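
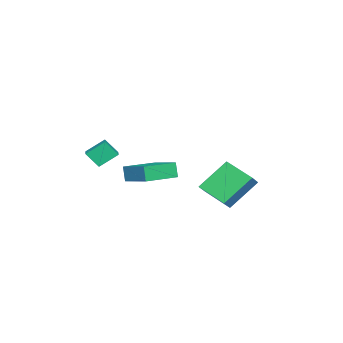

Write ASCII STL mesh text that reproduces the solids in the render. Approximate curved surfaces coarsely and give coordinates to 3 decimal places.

solid 
facet normal -0.815 0.572 -0.091
outer loop
vertex -1.735 -1.311 -1.848
vertex -0.825 0.071 -1.309
vertex -1.511 -1.127 -2.7
endloop
endfacet
facet normal -0.523 -0.794 -0.309
outer loop
vertex 0.005 -2.191 -2.531
vertex -1.735 -1.311 -1.848
vertex -1.511 -1.127 -2.7
endloop
endfacet
facet normal -0.815 0.572 -0.091
outer loop
vertex -1.511 -1.127 -2.7
vertex -0.825 0.071 -1.309
vertex -0.601 0.255 -2.161
endloop
endfacet
facet normal 0.249 0.205 -0.946
outer loop
vertex -0.601 0.255 -2.161
vertex 0.005 -2.191 -2.531
vertex -1.511 -1.127 -2.7
endloop
endfacet
facet normal -0.249 -0.205 0.946
outer loop
vertex -1.735 -1.311 -1.848
vertex 0.691 -0.993 -1.14
vertex -0.825 0.071 -1.309
endloop
endfacet
facet normal -0.523 -0.794 -0.309
outer loop
vertex -0.219 -2.375 -1.679
vertex -1.735 -1.311 -1.848
vertex 0.005 -2.191 -2.531
endloop
endfacet
facet normal -0.249 -0.205 0.946
outer loop
vertex -0.219 -2.375 -1.679
vertex 0.691 -0.993 -1.14
vertex -1.735 -1.311 -1.848
endloop
endfacet
facet normal 0.523 0.794 0.309
outer loop
vertex -0.825 0.071 -1.309
vertex 0.691 -0.993 -1.14
vertex -0.601 0.255 -2.161
endloop
endfacet
facet normal 0.249 0.205 -0.946
outer loop
vertex 0.915 -0.809 -1.992
vertex 0.005 -2.191 -2.531
vertex -0.601 0.255 -2.161
endloop
endfacet
facet normal 0.523 0.794 0.309
outer loop
vertex -0.601 0.255 -2.161
vertex 0.691 -0.993 -1.14
vertex 0.915 -0.809 -1.992
endloop
endfacet
facet normal 0.815 -0.572 0.091
outer loop
vertex 0.915 -0.809 -1.992
vertex -0.219 -2.375 -1.679
vertex 0.005 -2.191 -2.531
endloop
endfacet
facet normal 0.815 -0.572 0.091
outer loop
vertex 0.691 -0.993 -1.14
vertex -0.219 -2.375 -1.679
vertex 0.915 -0.809 -1.992
endloop
endfacet
facet normal -0.769 0.098 -0.632
outer loop
vertex -0.321 3.04 -0.958
vertex 0.355 4.493 -1.555
vertex 0.679 2.009 -2.336
endloop
endfacet
facet normal -0.395 -0.850 0.349
outer loop
vertex 1.325 1.927 -1.805
vertex -0.321 3.04 -0.958
vertex 0.679 2.009 -2.336
endloop
endfacet
facet normal -0.769 0.098 -0.632
outer loop
vertex 0.679 2.009 -2.336
vertex 0.355 4.493 -1.555
vertex 1.355 3.462 -2.932
endloop
endfacet
facet normal 0.503 -0.518 -0.692
outer loop
vertex 1.355 3.462 -2.932
vertex 1.325 1.927 -1.805
vertex 0.679 2.009 -2.336
endloop
endfacet
facet normal -0.503 0.518 0.692
outer loop
vertex -0.321 3.04 -0.958
vertex 1.001 4.411 -1.024
vertex 0.355 4.493 -1.555
endloop
endfacet
facet normal -0.395 -0.850 0.350
outer loop
vertex 0.325 2.958 -0.428
vertex -0.321 3.04 -0.958
vertex 1.325 1.927 -1.805
endloop
endfacet
facet normal -0.502 0.518 0.692
outer loop
vertex 0.325 2.958 -0.428
vertex 1.001 4.411 -1.024
vertex -0.321 3.04 -0.958
endloop
endfacet
facet normal 0.395 0.850 -0.349
outer loop
vertex 0.355 4.493 -1.555
vertex 1.001 4.411 -1.024
vertex 1.355 3.462 -2.932
endloop
endfacet
facet normal 0.502 -0.518 -0.692
outer loop
vertex 2.001 3.38 -2.402
vertex 1.325 1.927 -1.805
vertex 1.355 3.462 -2.932
endloop
endfacet
facet normal 0.395 0.850 -0.349
outer loop
vertex 1.355 3.462 -2.932
vertex 1.001 4.411 -1.024
vertex 2.001 3.38 -2.402
endloop
endfacet
facet normal 0.769 -0.098 0.632
outer loop
vertex 2.001 3.38 -2.402
vertex 0.325 2.958 -0.428
vertex 1.325 1.927 -1.805
endloop
endfacet
facet normal 0.769 -0.099 0.632
outer loop
vertex 1.001 4.411 -1.024
vertex 0.325 2.958 -0.428
vertex 2.001 3.38 -2.402
endloop
endfacet
facet normal -0.906 -0.368 -0.208
outer loop
vertex 1.666 -2.549 0.777
vertex 1.588 -1.925 0.013
vertex 2.143 -3.335 0.087
endloop
endfacet
facet normal 0.079 -0.630 0.773
outer loop
vertex 2.932 -3.015 0.267
vertex 1.666 -2.549 0.777
vertex 2.143 -3.335 0.087
endloop
endfacet
facet normal -0.906 -0.368 -0.208
outer loop
vertex 2.143 -3.335 0.087
vertex 1.588 -1.925 0.013
vertex 2.065 -2.711 -0.678
endloop
endfacet
facet normal 0.414 -0.684 -0.600
outer loop
vertex 2.065 -2.711 -0.678
vertex 2.932 -3.015 0.267
vertex 2.143 -3.335 0.087
endloop
endfacet
facet normal -0.414 0.684 0.601
outer loop
vertex 1.666 -2.549 0.777
vertex 2.377 -1.605 0.193
vertex 1.588 -1.925 0.013
endloop
endfacet
facet normal 0.079 -0.631 0.772
outer loop
vertex 2.455 -2.229 0.958
vertex 1.666 -2.549 0.777
vertex 2.932 -3.015 0.267
endloop
endfacet
facet normal -0.415 0.684 0.600
outer loop
vertex 2.455 -2.229 0.958
vertex 2.377 -1.605 0.193
vertex 1.666 -2.549 0.777
endloop
endfacet
facet normal -0.080 0.630 -0.772
outer loop
vertex 1.588 -1.925 0.013
vertex 2.377 -1.605 0.193
vertex 2.065 -2.711 -0.678
endloop
endfacet
facet normal 0.415 -0.683 -0.601
outer loop
vertex 2.854 -2.391 -0.497
vertex 2.932 -3.015 0.267
vertex 2.065 -2.711 -0.678
endloop
endfacet
facet normal -0.078 0.630 -0.772
outer loop
vertex 2.065 -2.711 -0.678
vertex 2.377 -1.605 0.193
vertex 2.854 -2.391 -0.497
endloop
endfacet
facet normal 0.907 0.368 0.208
outer loop
vertex 2.854 -2.391 -0.497
vertex 2.455 -2.229 0.958
vertex 2.932 -3.015 0.267
endloop
endfacet
facet normal 0.906 0.368 0.208
outer loop
vertex 2.377 -1.605 0.193
vertex 2.455 -2.229 0.958
vertex 2.854 -2.391 -0.497
endloop
endfacet

endsolid


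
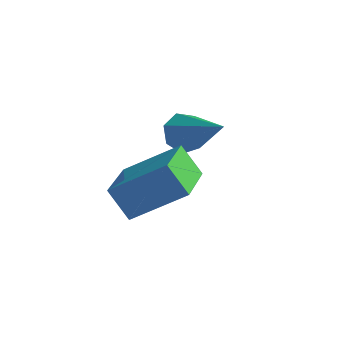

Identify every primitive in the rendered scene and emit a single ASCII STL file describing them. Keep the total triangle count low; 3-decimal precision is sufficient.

solid 
facet normal -0.624 -0.046 0.780
outer loop
vertex 1.814 -3.18 2.658
vertex 1.029 -1.641 2.121
vertex 0.637 -4.128 1.662
endloop
endfacet
facet normal 0.434 -0.851 0.297
outer loop
vertex 1.311 -4.079 0.819
vertex 1.814 -3.18 2.658
vertex 0.637 -4.128 1.662
endloop
endfacet
facet normal -0.624 -0.046 0.780
outer loop
vertex 0.637 -4.128 1.662
vertex 1.029 -1.641 2.121
vertex -0.148 -2.589 1.124
endloop
endfacet
facet normal -0.650 -0.524 -0.550
outer loop
vertex -0.148 -2.589 1.124
vertex 1.311 -4.079 0.819
vertex 0.637 -4.128 1.662
endloop
endfacet
facet normal 0.650 0.524 0.550
outer loop
vertex 1.814 -3.18 2.658
vertex 1.703 -1.592 1.278
vertex 1.029 -1.641 2.121
endloop
endfacet
facet normal 0.433 -0.851 0.297
outer loop
vertex 2.488 -3.131 1.816
vertex 1.814 -3.18 2.658
vertex 1.311 -4.079 0.819
endloop
endfacet
facet normal 0.650 0.524 0.551
outer loop
vertex 2.488 -3.131 1.816
vertex 1.703 -1.592 1.278
vertex 1.814 -3.18 2.658
endloop
endfacet
facet normal -0.434 0.851 -0.297
outer loop
vertex 1.029 -1.641 2.121
vertex 1.703 -1.592 1.278
vertex -0.148 -2.589 1.124
endloop
endfacet
facet normal -0.650 -0.524 -0.551
outer loop
vertex 0.526 -2.54 0.282
vertex 1.311 -4.079 0.819
vertex -0.148 -2.589 1.124
endloop
endfacet
facet normal -0.433 0.851 -0.297
outer loop
vertex -0.148 -2.589 1.124
vertex 1.703 -1.592 1.278
vertex 0.526 -2.54 0.282
endloop
endfacet
facet normal 0.624 0.046 -0.780
outer loop
vertex 0.526 -2.54 0.282
vertex 2.488 -3.131 1.816
vertex 1.311 -4.079 0.819
endloop
endfacet
facet normal 0.624 0.045 -0.780
outer loop
vertex 1.703 -1.592 1.278
vertex 2.488 -3.131 1.816
vertex 0.526 -2.54 0.282
endloop
endfacet
facet normal -0.794 0.128 -0.594
outer loop
vertex 0.393 -0.789 0.944
vertex 0.114 -0.375 1.407
vertex 0.526 -0.216 0.89
endloop
endfacet
facet normal 0.778 -0.236 -0.582
outer loop
vertex 0.393 -0.789 0.944
vertex 0.526 -0.216 0.89
vertex 1.646 -0.625 2.553
endloop
endfacet
facet normal -0.794 0.129 -0.594
outer loop
vertex 0.526 -0.216 0.89
vertex 0.114 -0.375 1.407
vertex 0.349 0.236 1.225
endloop
endfacet
facet normal 0.744 0.561 -0.363
outer loop
vertex 0.526 -0.216 0.89
vertex 0.349 0.236 1.225
vertex 1.646 -0.625 2.553
endloop
endfacet
facet normal -0.794 0.129 -0.594
outer loop
vertex 0.349 0.236 1.225
vertex 0.114 -0.375 1.407
vertex -0.005 0.228 1.697
endloop
endfacet
facet normal 0.331 0.906 0.264
outer loop
vertex 0.349 0.236 1.225
vertex -0.005 0.228 1.697
vertex 1.646 -0.625 2.553
endloop
endfacet
facet normal -0.793 0.129 -0.595
outer loop
vertex -0.005 0.228 1.697
vertex 0.114 -0.375 1.407
vertex -0.27 -0.234 1.95
endloop
endfacet
facet normal -0.150 0.540 0.828
outer loop
vertex -0.005 0.228 1.697
vertex -0.27 -0.234 1.95
vertex 1.646 -0.625 2.553
endloop
endfacet
facet normal -0.793 0.130 -0.595
outer loop
vertex -0.27 -0.234 1.95
vertex 0.114 -0.375 1.407
vertex -0.246 -0.803 1.794
endloop
endfacet
facet normal -0.338 -0.262 0.904
outer loop
vertex -0.27 -0.234 1.95
vertex -0.246 -0.803 1.794
vertex 1.646 -0.625 2.553
endloop
endfacet
facet normal -0.793 0.129 -0.595
outer loop
vertex -0.246 -0.803 1.794
vertex 0.114 -0.375 1.407
vertex 0.049 -1.05 1.347
endloop
endfacet
facet normal -0.090 -0.896 0.435
outer loop
vertex -0.246 -0.803 1.794
vertex 0.049 -1.05 1.347
vertex 1.646 -0.625 2.553
endloop
endfacet
facet normal -0.794 0.129 -0.594
outer loop
vertex 0.049 -1.05 1.347
vertex 0.114 -0.375 1.407
vertex 0.393 -0.789 0.944
endloop
endfacet
facet normal 0.406 -0.885 -0.226
outer loop
vertex 0.049 -1.05 1.347
vertex 0.393 -0.789 0.944
vertex 1.646 -0.625 2.553
endloop
endfacet

endsolid


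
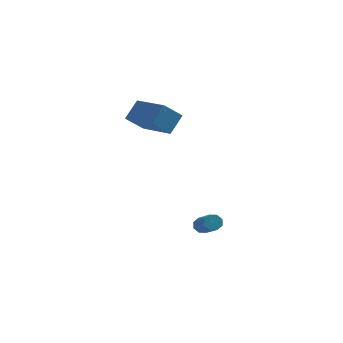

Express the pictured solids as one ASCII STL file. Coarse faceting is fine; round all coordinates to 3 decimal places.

solid 
facet normal -0.475 0.740 -0.476
outer loop
vertex 2.839 -2.772 -3.286
vertex 2.611 -2.644 -2.86
vertex 3.038 -2.515 -3.085
endloop
endfacet
facet normal 0.709 0.002 -0.705
outer loop
vertex 2.839 -2.772 -3.286
vertex 3.038 -2.515 -3.085
vertex 3.656 -4.045 -2.467
endloop
endfacet
facet normal 0.708 0.001 -0.706
outer loop
vertex 3.656 -4.045 -2.467
vertex 3.038 -2.515 -3.085
vertex 3.856 -3.787 -2.266
endloop
endfacet
facet normal 0.476 -0.740 0.476
outer loop
vertex 3.656 -4.045 -2.467
vertex 3.856 -3.787 -2.266
vertex 3.429 -3.916 -2.04
endloop
endfacet
facet normal -0.475 0.740 -0.477
outer loop
vertex 3.038 -2.515 -3.085
vertex 2.611 -2.644 -2.86
vertex 2.988 -2.333 -2.753
endloop
endfacet
facet normal 0.870 0.476 -0.130
outer loop
vertex 3.038 -2.515 -3.085
vertex 2.988 -2.333 -2.753
vertex 3.856 -3.787 -2.266
endloop
endfacet
facet normal 0.870 0.477 -0.127
outer loop
vertex 3.856 -3.787 -2.266
vertex 2.988 -2.333 -2.753
vertex 3.805 -3.605 -1.933
endloop
endfacet
facet normal 0.476 -0.739 0.477
outer loop
vertex 3.856 -3.787 -2.266
vertex 3.805 -3.605 -1.933
vertex 3.429 -3.916 -2.04
endloop
endfacet
facet normal -0.476 0.740 -0.476
outer loop
vertex 2.988 -2.333 -2.753
vertex 2.611 -2.644 -2.86
vertex 2.717 -2.333 -2.482
endloop
endfacet
facet normal 0.523 0.673 0.523
outer loop
vertex 2.988 -2.333 -2.753
vertex 2.717 -2.333 -2.482
vertex 3.805 -3.605 -1.933
endloop
endfacet
facet normal 0.522 0.673 0.524
outer loop
vertex 3.805 -3.605 -1.933
vertex 2.717 -2.333 -2.482
vertex 3.534 -3.605 -1.663
endloop
endfacet
facet normal 0.475 -0.739 0.477
outer loop
vertex 3.805 -3.605 -1.933
vertex 3.534 -3.605 -1.663
vertex 3.429 -3.916 -2.04
endloop
endfacet
facet normal -0.475 0.740 -0.476
outer loop
vertex 2.717 -2.333 -2.482
vertex 2.611 -2.644 -2.86
vertex 2.384 -2.515 -2.433
endloop
endfacet
facet normal -0.132 0.475 0.870
outer loop
vertex 2.717 -2.333 -2.482
vertex 2.384 -2.515 -2.433
vertex 3.534 -3.605 -1.663
endloop
endfacet
facet normal -0.133 0.475 0.870
outer loop
vertex 3.534 -3.605 -1.663
vertex 2.384 -2.515 -2.433
vertex 3.201 -3.788 -1.614
endloop
endfacet
facet normal 0.476 -0.739 0.477
outer loop
vertex 3.534 -3.605 -1.663
vertex 3.201 -3.788 -1.614
vertex 3.429 -3.916 -2.04
endloop
endfacet
facet normal -0.476 0.740 -0.476
outer loop
vertex 2.384 -2.515 -2.433
vertex 2.611 -2.644 -2.86
vertex 2.184 -2.773 -2.634
endloop
endfacet
facet normal -0.708 -0.001 0.706
outer loop
vertex 2.384 -2.515 -2.433
vertex 2.184 -2.773 -2.634
vertex 3.201 -3.788 -1.614
endloop
endfacet
facet normal -0.709 -0.002 0.705
outer loop
vertex 3.201 -3.788 -1.614
vertex 2.184 -2.773 -2.634
vertex 3.002 -4.045 -1.815
endloop
endfacet
facet normal 0.475 -0.740 0.476
outer loop
vertex 3.201 -3.788 -1.614
vertex 3.002 -4.045 -1.815
vertex 3.429 -3.916 -2.04
endloop
endfacet
facet normal -0.476 0.739 -0.477
outer loop
vertex 2.184 -2.773 -2.634
vertex 2.611 -2.644 -2.86
vertex 2.235 -2.955 -2.967
endloop
endfacet
facet normal -0.870 -0.477 0.128
outer loop
vertex 2.184 -2.773 -2.634
vertex 2.235 -2.955 -2.967
vertex 3.002 -4.045 -1.815
endloop
endfacet
facet normal -0.870 -0.475 0.130
outer loop
vertex 3.002 -4.045 -1.815
vertex 2.235 -2.955 -2.967
vertex 3.052 -4.227 -2.147
endloop
endfacet
facet normal 0.475 -0.740 0.477
outer loop
vertex 3.002 -4.045 -1.815
vertex 3.052 -4.227 -2.147
vertex 3.429 -3.916 -2.04
endloop
endfacet
facet normal -0.475 0.739 -0.477
outer loop
vertex 2.235 -2.955 -2.967
vertex 2.611 -2.644 -2.86
vertex 2.506 -2.955 -3.237
endloop
endfacet
facet normal -0.522 -0.673 -0.524
outer loop
vertex 2.235 -2.955 -2.967
vertex 2.506 -2.955 -3.237
vertex 3.052 -4.227 -2.147
endloop
endfacet
facet normal -0.523 -0.673 -0.523
outer loop
vertex 3.052 -4.227 -2.147
vertex 2.506 -2.955 -3.237
vertex 3.323 -4.227 -2.418
endloop
endfacet
facet normal 0.476 -0.740 0.476
outer loop
vertex 3.052 -4.227 -2.147
vertex 3.323 -4.227 -2.418
vertex 3.429 -3.916 -2.04
endloop
endfacet
facet normal -0.476 0.739 -0.477
outer loop
vertex 2.506 -2.955 -3.237
vertex 2.611 -2.644 -2.86
vertex 2.839 -2.772 -3.286
endloop
endfacet
facet normal 0.133 -0.475 -0.870
outer loop
vertex 2.506 -2.955 -3.237
vertex 2.839 -2.772 -3.286
vertex 3.323 -4.227 -2.418
endloop
endfacet
facet normal 0.132 -0.475 -0.870
outer loop
vertex 3.323 -4.227 -2.418
vertex 2.839 -2.772 -3.286
vertex 3.656 -4.045 -2.467
endloop
endfacet
facet normal 0.475 -0.740 0.476
outer loop
vertex 3.323 -4.227 -2.418
vertex 3.656 -4.045 -2.467
vertex 3.429 -3.916 -2.04
endloop
endfacet
facet normal -0.801 0.590 -0.100
outer loop
vertex -1.078 -1.052 4.655
vertex -0.378 -0.25 3.777
vertex -1.493 -1.787 3.653
endloop
endfacet
facet normal -0.507 -0.582 0.636
outer loop
vertex 0.198 -3.03 3.863
vertex -1.078 -1.052 4.655
vertex -1.493 -1.787 3.653
endloop
endfacet
facet normal -0.802 0.590 -0.099
outer loop
vertex -1.493 -1.787 3.653
vertex -0.378 -0.25 3.777
vertex -0.794 -0.984 2.775
endloop
endfacet
facet normal -0.317 -0.561 -0.765
outer loop
vertex -0.794 -0.984 2.775
vertex 0.198 -3.03 3.863
vertex -1.493 -1.787 3.653
endloop
endfacet
facet normal 0.317 0.561 0.765
outer loop
vertex -1.078 -1.052 4.655
vertex 1.313 -1.493 3.987
vertex -0.378 -0.25 3.777
endloop
endfacet
facet normal -0.507 -0.582 0.636
outer loop
vertex 0.614 -2.296 4.865
vertex -1.078 -1.052 4.655
vertex 0.198 -3.03 3.863
endloop
endfacet
facet normal 0.317 0.560 0.765
outer loop
vertex 0.614 -2.296 4.865
vertex 1.313 -1.493 3.987
vertex -1.078 -1.052 4.655
endloop
endfacet
facet normal 0.507 0.582 -0.636
outer loop
vertex -0.378 -0.25 3.777
vertex 1.313 -1.493 3.987
vertex -0.794 -0.984 2.775
endloop
endfacet
facet normal -0.317 -0.561 -0.765
outer loop
vertex 0.898 -2.228 2.985
vertex 0.198 -3.03 3.863
vertex -0.794 -0.984 2.775
endloop
endfacet
facet normal 0.507 0.582 -0.636
outer loop
vertex -0.794 -0.984 2.775
vertex 1.313 -1.493 3.987
vertex 0.898 -2.228 2.985
endloop
endfacet
facet normal 0.801 -0.590 0.100
outer loop
vertex 0.898 -2.228 2.985
vertex 0.614 -2.296 4.865
vertex 0.198 -3.03 3.863
endloop
endfacet
facet normal 0.802 -0.589 0.100
outer loop
vertex 1.313 -1.493 3.987
vertex 0.614 -2.296 4.865
vertex 0.898 -2.228 2.985
endloop
endfacet

endsolid


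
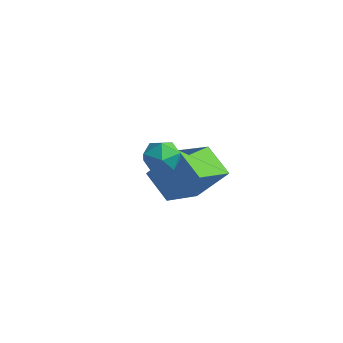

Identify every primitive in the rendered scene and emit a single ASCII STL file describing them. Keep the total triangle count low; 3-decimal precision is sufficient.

solid 
facet normal -0.508 -0.406 -0.760
outer loop
vertex -2.238 2.862 -0.922
vertex -2.584 4.316 -1.467
vertex -1.188 2.851 -1.618
endloop
endfacet
facet normal 0.218 -0.914 0.343
outer loop
vertex -0.396 3.484 -0.433
vertex -2.238 2.862 -0.922
vertex -1.188 2.851 -1.618
endloop
endfacet
facet normal -0.508 -0.406 -0.760
outer loop
vertex -1.188 2.851 -1.618
vertex -2.584 4.316 -1.467
vertex -1.534 4.305 -2.163
endloop
endfacet
facet normal 0.834 -0.009 -0.552
outer loop
vertex -1.534 4.305 -2.163
vertex -0.396 3.484 -0.433
vertex -1.188 2.851 -1.618
endloop
endfacet
facet normal -0.834 0.009 0.552
outer loop
vertex -2.238 2.862 -0.922
vertex -1.792 4.949 -0.282
vertex -2.584 4.316 -1.467
endloop
endfacet
facet normal 0.218 -0.914 0.343
outer loop
vertex -1.446 3.495 0.263
vertex -2.238 2.862 -0.922
vertex -0.396 3.484 -0.433
endloop
endfacet
facet normal -0.834 0.009 0.552
outer loop
vertex -1.446 3.495 0.263
vertex -1.792 4.949 -0.282
vertex -2.238 2.862 -0.922
endloop
endfacet
facet normal -0.218 0.914 -0.343
outer loop
vertex -2.584 4.316 -1.467
vertex -1.792 4.949 -0.282
vertex -1.534 4.305 -2.163
endloop
endfacet
facet normal 0.834 -0.009 -0.552
outer loop
vertex -0.742 4.938 -0.978
vertex -0.396 3.484 -0.433
vertex -1.534 4.305 -2.163
endloop
endfacet
facet normal -0.218 0.914 -0.343
outer loop
vertex -1.534 4.305 -2.163
vertex -1.792 4.949 -0.282
vertex -0.742 4.938 -0.978
endloop
endfacet
facet normal 0.508 0.406 0.760
outer loop
vertex -0.742 4.938 -0.978
vertex -1.446 3.495 0.263
vertex -0.396 3.484 -0.433
endloop
endfacet
facet normal 0.508 0.406 0.760
outer loop
vertex -1.792 4.949 -0.282
vertex -1.446 3.495 0.263
vertex -0.742 4.938 -0.978
endloop
endfacet
facet normal -0.316 0.946 -0.070
outer loop
vertex 1.294 1.413 1.983
vertex 0.686 1.213 2.021
vertex 1.009 1.36 2.555
endloop
endfacet
facet normal 0.323 0.914 0.245
outer loop
vertex 1.294 1.413 1.983
vertex 1.009 1.36 2.555
vertex 1.616 1.166 2.48
endloop
endfacet
facet normal 0.775 0.598 -0.205
outer loop
vertex 1.294 1.413 1.983
vertex 1.616 1.166 2.48
vertex 1.668 0.899 1.899
endloop
endfacet
facet normal 0.417 0.434 -0.799
outer loop
vertex 1.294 1.413 1.983
vertex 1.668 0.899 1.899
vertex 1.093 0.928 1.615
endloop
endfacet
facet normal -0.258 0.650 -0.715
outer loop
vertex 1.294 1.413 1.983
vertex 1.093 0.928 1.615
vertex 0.686 1.213 2.021
endloop
endfacet
facet normal 0.262 0.501 0.825
outer loop
vertex 1.616 1.166 2.48
vertex 1.009 1.36 2.555
vertex 1.207 0.812 2.825
endloop
endfacet
facet normal -0.772 0.552 0.315
outer loop
vertex 1.009 1.36 2.555
vertex 0.686 1.213 2.021
vertex 0.632 0.841 2.541
endloop
endfacet
facet normal -0.679 0.072 -0.731
outer loop
vertex 0.686 1.213 2.021
vertex 1.093 0.928 1.615
vertex 0.684 0.574 1.96
endloop
endfacet
facet normal 0.414 -0.277 -0.867
outer loop
vertex 1.093 0.928 1.615
vertex 1.668 0.899 1.899
vertex 1.291 0.38 1.885
endloop
endfacet
facet normal 0.995 -0.012 0.095
outer loop
vertex 1.668 0.899 1.899
vertex 1.616 1.166 2.48
vertex 1.614 0.527 2.419
endloop
endfacet
facet normal -0.417 -0.434 0.799
outer loop
vertex 1.006 0.327 2.457
vertex 1.207 0.812 2.825
vertex 0.632 0.841 2.541
endloop
endfacet
facet normal -0.775 -0.598 0.205
outer loop
vertex 1.006 0.327 2.457
vertex 0.632 0.841 2.541
vertex 0.684 0.574 1.96
endloop
endfacet
facet normal -0.323 -0.914 -0.245
outer loop
vertex 1.006 0.327 2.457
vertex 0.684 0.574 1.96
vertex 1.291 0.38 1.885
endloop
endfacet
facet normal 0.316 -0.946 0.070
outer loop
vertex 1.006 0.327 2.457
vertex 1.291 0.38 1.885
vertex 1.614 0.527 2.419
endloop
endfacet
facet normal 0.258 -0.650 0.715
outer loop
vertex 1.006 0.327 2.457
vertex 1.614 0.527 2.419
vertex 1.207 0.812 2.825
endloop
endfacet
facet normal -0.414 0.277 0.867
outer loop
vertex 0.632 0.841 2.541
vertex 1.207 0.812 2.825
vertex 1.009 1.36 2.555
endloop
endfacet
facet normal -0.995 0.012 -0.095
outer loop
vertex 0.684 0.574 1.96
vertex 0.632 0.841 2.541
vertex 0.686 1.213 2.021
endloop
endfacet
facet normal -0.262 -0.501 -0.825
outer loop
vertex 1.291 0.38 1.885
vertex 0.684 0.574 1.96
vertex 1.093 0.928 1.615
endloop
endfacet
facet normal 0.772 -0.552 -0.315
outer loop
vertex 1.614 0.527 2.419
vertex 1.291 0.38 1.885
vertex 1.668 0.899 1.899
endloop
endfacet
facet normal 0.679 -0.072 0.731
outer loop
vertex 1.207 0.812 2.825
vertex 1.614 0.527 2.419
vertex 1.616 1.166 2.48
endloop
endfacet

endsolid


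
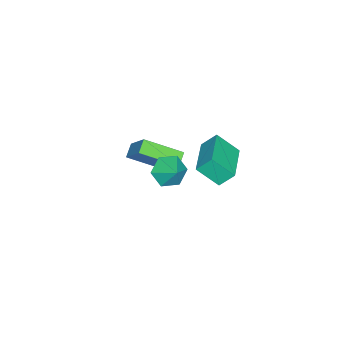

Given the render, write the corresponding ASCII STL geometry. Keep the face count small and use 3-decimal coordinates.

solid 
facet normal -0.512 -0.606 -0.609
outer loop
vertex 2.736 1.359 1.476
vertex 2.031 1.43 1.998
vertex 2.147 1.997 1.336
endloop
endfacet
facet normal 0.734 0.615 -0.288
outer loop
vertex 2.736 1.359 1.476
vertex 2.147 1.997 1.336
vertex 2.589 2.09 2.662
endloop
endfacet
facet normal -0.512 -0.606 -0.609
outer loop
vertex 2.147 1.997 1.336
vertex 2.031 1.43 1.998
vertex 1.442 2.068 1.858
endloop
endfacet
facet normal 0.039 0.996 -0.083
outer loop
vertex 2.147 1.997 1.336
vertex 1.442 2.068 1.858
vertex 2.589 2.09 2.662
endloop
endfacet
facet normal -0.511 -0.606 -0.609
outer loop
vertex 1.442 2.068 1.858
vertex 2.031 1.43 1.998
vertex 1.326 1.5 2.52
endloop
endfacet
facet normal -0.403 0.728 0.554
outer loop
vertex 1.442 2.068 1.858
vertex 1.326 1.5 2.52
vertex 2.589 2.09 2.662
endloop
endfacet
facet normal -0.511 -0.606 -0.609
outer loop
vertex 1.326 1.5 2.52
vertex 2.031 1.43 1.998
vertex 1.915 0.862 2.66
endloop
endfacet
facet normal -0.148 0.080 0.986
outer loop
vertex 1.326 1.5 2.52
vertex 1.915 0.862 2.66
vertex 2.589 2.09 2.662
endloop
endfacet
facet normal -0.512 -0.605 -0.609
outer loop
vertex 1.915 0.862 2.66
vertex 2.031 1.43 1.998
vertex 2.62 0.791 2.138
endloop
endfacet
facet normal 0.548 -0.302 0.780
outer loop
vertex 1.915 0.862 2.66
vertex 2.62 0.791 2.138
vertex 2.589 2.09 2.662
endloop
endfacet
facet normal -0.512 -0.605 -0.609
outer loop
vertex 2.62 0.791 2.138
vertex 2.031 1.43 1.998
vertex 2.736 1.359 1.476
endloop
endfacet
facet normal 0.989 -0.034 0.144
outer loop
vertex 2.62 0.791 2.138
vertex 2.736 1.359 1.476
vertex 2.589 2.09 2.662
endloop
endfacet
facet normal -0.363 -0.546 -0.755
outer loop
vertex -4.007 -3.515 -3.615
vertex -4.748 -1.683 -4.582
vertex -3.278 -3.436 -4.023
endloop
endfacet
facet normal 0.336 -0.833 0.440
outer loop
vertex -2.572 -2.377 -2.558
vertex -4.007 -3.515 -3.615
vertex -3.278 -3.436 -4.023
endloop
endfacet
facet normal -0.363 -0.545 -0.756
outer loop
vertex -3.278 -3.436 -4.023
vertex -4.748 -1.683 -4.582
vertex -4.018 -1.603 -4.99
endloop
endfacet
facet normal 0.869 0.094 -0.487
outer loop
vertex -4.018 -1.603 -4.99
vertex -2.572 -2.377 -2.558
vertex -3.278 -3.436 -4.023
endloop
endfacet
facet normal -0.868 -0.094 0.487
outer loop
vertex -4.007 -3.515 -3.615
vertex -4.042 -0.624 -3.117
vertex -4.748 -1.683 -4.582
endloop
endfacet
facet normal 0.337 -0.833 0.439
outer loop
vertex -3.302 -2.457 -2.15
vertex -4.007 -3.515 -3.615
vertex -2.572 -2.377 -2.558
endloop
endfacet
facet normal -0.869 -0.094 0.486
outer loop
vertex -3.302 -2.457 -2.15
vertex -4.042 -0.624 -3.117
vertex -4.007 -3.515 -3.615
endloop
endfacet
facet normal -0.337 0.833 -0.440
outer loop
vertex -4.748 -1.683 -4.582
vertex -4.042 -0.624 -3.117
vertex -4.018 -1.603 -4.99
endloop
endfacet
facet normal 0.869 0.095 -0.486
outer loop
vertex -3.313 -0.545 -3.525
vertex -2.572 -2.377 -2.558
vertex -4.018 -1.603 -4.99
endloop
endfacet
facet normal -0.336 0.833 -0.440
outer loop
vertex -4.018 -1.603 -4.99
vertex -4.042 -0.624 -3.117
vertex -3.313 -0.545 -3.525
endloop
endfacet
facet normal 0.363 0.545 0.756
outer loop
vertex -3.313 -0.545 -3.525
vertex -3.302 -2.457 -2.15
vertex -2.572 -2.377 -2.558
endloop
endfacet
facet normal 0.364 0.545 0.755
outer loop
vertex -4.042 -0.624 -3.117
vertex -3.302 -2.457 -2.15
vertex -3.313 -0.545 -3.525
endloop
endfacet
facet normal -0.948 -0.301 -0.103
outer loop
vertex -0.696 2.554 2.72
vertex -0.924 3.604 1.747
vertex -0.408 1.909 1.957
endloop
endfacet
facet normal 0.157 -0.724 0.671
outer loop
vertex 1.564 2.536 2.173
vertex -0.696 2.554 2.72
vertex -0.408 1.909 1.957
endloop
endfacet
facet normal -0.948 -0.301 -0.104
outer loop
vertex -0.408 1.909 1.957
vertex -0.924 3.604 1.747
vertex -0.635 2.959 0.984
endloop
endfacet
facet normal 0.278 -0.620 -0.734
outer loop
vertex -0.635 2.959 0.984
vertex 1.564 2.536 2.173
vertex -0.408 1.909 1.957
endloop
endfacet
facet normal -0.277 0.620 0.734
outer loop
vertex -0.696 2.554 2.72
vertex 1.048 4.231 1.963
vertex -0.924 3.604 1.747
endloop
endfacet
facet normal 0.157 -0.724 0.672
outer loop
vertex 1.275 3.181 2.936
vertex -0.696 2.554 2.72
vertex 1.564 2.536 2.173
endloop
endfacet
facet normal -0.278 0.620 0.734
outer loop
vertex 1.275 3.181 2.936
vertex 1.048 4.231 1.963
vertex -0.696 2.554 2.72
endloop
endfacet
facet normal -0.157 0.724 -0.672
outer loop
vertex -0.924 3.604 1.747
vertex 1.048 4.231 1.963
vertex -0.635 2.959 0.984
endloop
endfacet
facet normal 0.278 -0.620 -0.734
outer loop
vertex 1.336 3.586 1.2
vertex 1.564 2.536 2.173
vertex -0.635 2.959 0.984
endloop
endfacet
facet normal -0.157 0.724 -0.671
outer loop
vertex -0.635 2.959 0.984
vertex 1.048 4.231 1.963
vertex 1.336 3.586 1.2
endloop
endfacet
facet normal 0.948 0.302 0.104
outer loop
vertex 1.336 3.586 1.2
vertex 1.275 3.181 2.936
vertex 1.564 2.536 2.173
endloop
endfacet
facet normal 0.948 0.301 0.104
outer loop
vertex 1.048 4.231 1.963
vertex 1.275 3.181 2.936
vertex 1.336 3.586 1.2
endloop
endfacet

endsolid


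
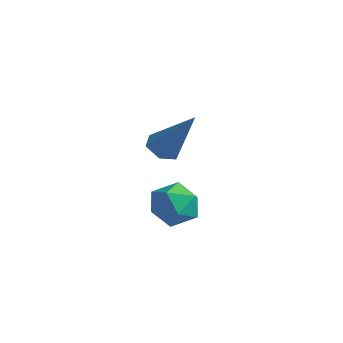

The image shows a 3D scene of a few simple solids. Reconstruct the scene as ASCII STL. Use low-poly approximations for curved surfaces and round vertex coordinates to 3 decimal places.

solid 
facet normal -0.300 0.877 -0.376
outer loop
vertex -0.931 -1.616 -2.322
vertex -1.555 -1.527 -1.616
vertex -0.678 -1.185 -1.519
endloop
endfacet
facet normal 0.388 0.756 -0.528
outer loop
vertex -0.931 -1.616 -2.322
vertex -0.678 -1.185 -1.519
vertex -0.081 -1.786 -1.941
endloop
endfacet
facet normal 0.429 0.145 -0.892
outer loop
vertex -0.931 -1.616 -2.322
vertex -0.081 -1.786 -1.941
vertex -0.589 -2.499 -2.301
endloop
endfacet
facet normal -0.233 -0.113 -0.966
outer loop
vertex -0.931 -1.616 -2.322
vertex -0.589 -2.499 -2.301
vertex -1.5 -2.339 -2.1
endloop
endfacet
facet normal -0.683 0.339 -0.647
outer loop
vertex -0.931 -1.616 -2.322
vertex -1.5 -2.339 -2.1
vertex -1.555 -1.527 -1.616
endloop
endfacet
facet normal 0.737 0.670 0.088
outer loop
vertex -0.081 -1.786 -1.941
vertex -0.678 -1.185 -1.519
vertex -0.18 -1.801 -1.0
endloop
endfacet
facet normal -0.374 0.865 0.333
outer loop
vertex -0.678 -1.185 -1.519
vertex -1.555 -1.527 -1.616
vertex -1.091 -1.641 -0.799
endloop
endfacet
facet normal -0.994 -0.005 -0.105
outer loop
vertex -1.555 -1.527 -1.616
vertex -1.5 -2.339 -2.1
vertex -1.599 -2.354 -1.159
endloop
endfacet
facet normal -0.266 -0.738 -0.620
outer loop
vertex -1.5 -2.339 -2.1
vertex -0.589 -2.499 -2.301
vertex -1.002 -2.955 -1.581
endloop
endfacet
facet normal 0.804 -0.320 -0.501
outer loop
vertex -0.589 -2.499 -2.301
vertex -0.081 -1.786 -1.941
vertex -0.125 -2.613 -1.484
endloop
endfacet
facet normal 0.233 0.113 0.966
outer loop
vertex -0.749 -2.524 -0.778
vertex -0.18 -1.801 -1.0
vertex -1.091 -1.641 -0.799
endloop
endfacet
facet normal -0.429 -0.145 0.892
outer loop
vertex -0.749 -2.524 -0.778
vertex -1.091 -1.641 -0.799
vertex -1.599 -2.354 -1.159
endloop
endfacet
facet normal -0.388 -0.756 0.528
outer loop
vertex -0.749 -2.524 -0.778
vertex -1.599 -2.354 -1.159
vertex -1.002 -2.955 -1.581
endloop
endfacet
facet normal 0.300 -0.877 0.376
outer loop
vertex -0.749 -2.524 -0.778
vertex -1.002 -2.955 -1.581
vertex -0.125 -2.613 -1.484
endloop
endfacet
facet normal 0.683 -0.339 0.647
outer loop
vertex -0.749 -2.524 -0.778
vertex -0.125 -2.613 -1.484
vertex -0.18 -1.801 -1.0
endloop
endfacet
facet normal 0.266 0.738 0.620
outer loop
vertex -1.091 -1.641 -0.799
vertex -0.18 -1.801 -1.0
vertex -0.678 -1.185 -1.519
endloop
endfacet
facet normal -0.804 0.320 0.501
outer loop
vertex -1.599 -2.354 -1.159
vertex -1.091 -1.641 -0.799
vertex -1.555 -1.527 -1.616
endloop
endfacet
facet normal -0.737 -0.670 -0.088
outer loop
vertex -1.002 -2.955 -1.581
vertex -1.599 -2.354 -1.159
vertex -1.5 -2.339 -2.1
endloop
endfacet
facet normal 0.374 -0.865 -0.333
outer loop
vertex -0.125 -2.613 -1.484
vertex -1.002 -2.955 -1.581
vertex -0.589 -2.499 -2.301
endloop
endfacet
facet normal 0.994 0.005 0.105
outer loop
vertex -0.18 -1.801 -1.0
vertex -0.125 -2.613 -1.484
vertex -0.081 -1.786 -1.941
endloop
endfacet
facet normal -0.558 -0.147 -0.817
outer loop
vertex -0.261 -2.573 0.961
vertex -0.78 -2.647 1.329
vertex -0.62 -2.065 1.115
endloop
endfacet
facet normal 0.739 0.609 -0.288
outer loop
vertex -0.261 -2.573 0.961
vertex -0.62 -2.065 1.115
vertex 0.34 -2.353 2.971
endloop
endfacet
facet normal -0.557 -0.148 -0.817
outer loop
vertex -0.62 -2.065 1.115
vertex -0.78 -2.647 1.329
vertex -1.139 -2.14 1.482
endloop
endfacet
facet normal -0.025 0.986 0.166
outer loop
vertex -0.62 -2.065 1.115
vertex -1.139 -2.14 1.482
vertex 0.34 -2.353 2.971
endloop
endfacet
facet normal -0.557 -0.148 -0.817
outer loop
vertex -1.139 -2.14 1.482
vertex -0.78 -2.647 1.329
vertex -1.299 -2.721 1.696
endloop
endfacet
facet normal -0.615 0.416 0.670
outer loop
vertex -1.139 -2.14 1.482
vertex -1.299 -2.721 1.696
vertex 0.34 -2.353 2.971
endloop
endfacet
facet normal -0.557 -0.145 -0.817
outer loop
vertex -1.299 -2.721 1.696
vertex -0.78 -2.647 1.329
vertex -0.941 -3.229 1.542
endloop
endfacet
facet normal -0.443 -0.531 0.722
outer loop
vertex -1.299 -2.721 1.696
vertex -0.941 -3.229 1.542
vertex 0.34 -2.353 2.971
endloop
endfacet
facet normal -0.557 -0.145 -0.818
outer loop
vertex -0.941 -3.229 1.542
vertex -0.78 -2.647 1.329
vertex -0.422 -3.154 1.175
endloop
endfacet
facet normal 0.321 -0.908 0.269
outer loop
vertex -0.941 -3.229 1.542
vertex -0.422 -3.154 1.175
vertex 0.34 -2.353 2.971
endloop
endfacet
facet normal -0.558 -0.146 -0.817
outer loop
vertex -0.422 -3.154 1.175
vertex -0.78 -2.647 1.329
vertex -0.261 -2.573 0.961
endloop
endfacet
facet normal 0.911 -0.339 -0.235
outer loop
vertex -0.422 -3.154 1.175
vertex -0.261 -2.573 0.961
vertex 0.34 -2.353 2.971
endloop
endfacet

endsolid


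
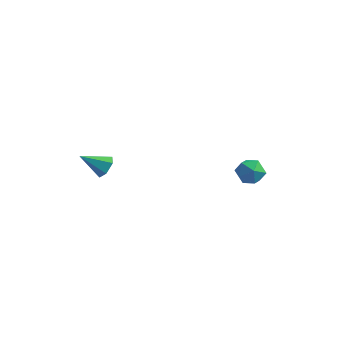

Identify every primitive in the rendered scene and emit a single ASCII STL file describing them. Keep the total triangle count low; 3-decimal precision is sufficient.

solid 
facet normal 0.735 0.393 -0.553
outer loop
vertex -2.863 -0.701 -0.588
vertex -3.249 -0.048 -0.637
vertex -2.76 -0.159 -0.066
endloop
endfacet
facet normal 0.352 -0.683 0.640
outer loop
vertex -2.863 -0.701 -0.588
vertex -2.76 -0.159 -0.066
vertex -4.491 -0.712 0.297
endloop
endfacet
facet normal 0.735 0.394 -0.553
outer loop
vertex -2.76 -0.159 -0.066
vertex -3.249 -0.048 -0.637
vertex -3.146 0.494 -0.114
endloop
endfacet
facet normal 0.153 0.162 0.975
outer loop
vertex -2.76 -0.159 -0.066
vertex -3.146 0.494 -0.114
vertex -4.491 -0.712 0.297
endloop
endfacet
facet normal 0.735 0.393 -0.552
outer loop
vertex -3.146 0.494 -0.114
vertex -3.249 -0.048 -0.637
vertex -3.635 0.605 -0.686
endloop
endfacet
facet normal -0.467 0.703 0.536
outer loop
vertex -3.146 0.494 -0.114
vertex -3.635 0.605 -0.686
vertex -4.491 -0.712 0.297
endloop
endfacet
facet normal 0.735 0.393 -0.553
outer loop
vertex -3.635 0.605 -0.686
vertex -3.249 -0.048 -0.637
vertex -3.738 0.063 -1.208
endloop
endfacet
facet normal -0.886 0.398 -0.238
outer loop
vertex -3.635 0.605 -0.686
vertex -3.738 0.063 -1.208
vertex -4.491 -0.712 0.297
endloop
endfacet
facet normal 0.735 0.394 -0.553
outer loop
vertex -3.738 0.063 -1.208
vertex -3.249 -0.048 -0.637
vertex -3.352 -0.59 -1.16
endloop
endfacet
facet normal -0.686 -0.448 -0.574
outer loop
vertex -3.738 0.063 -1.208
vertex -3.352 -0.59 -1.16
vertex -4.491 -0.712 0.297
endloop
endfacet
facet normal 0.735 0.393 -0.552
outer loop
vertex -3.352 -0.59 -1.16
vertex -3.249 -0.048 -0.637
vertex -2.863 -0.701 -0.588
endloop
endfacet
facet normal -0.067 -0.989 -0.135
outer loop
vertex -3.352 -0.59 -1.16
vertex -2.863 -0.701 -0.588
vertex -4.491 -0.712 0.297
endloop
endfacet
facet normal -0.339 0.356 0.871
outer loop
vertex 3.213 4.13 -0.655
vertex 3.313 3.273 -0.266
vertex 4.029 3.891 -0.24
endloop
endfacet
facet normal -0.001 0.866 0.501
outer loop
vertex 3.213 4.13 -0.655
vertex 4.029 3.891 -0.24
vertex 4.035 4.365 -1.059
endloop
endfacet
facet normal -0.330 0.935 -0.128
outer loop
vertex 3.213 4.13 -0.655
vertex 4.035 4.365 -1.059
vertex 3.323 4.041 -1.591
endloop
endfacet
facet normal -0.870 0.470 -0.147
outer loop
vertex 3.213 4.13 -0.655
vertex 3.323 4.041 -1.591
vertex 2.876 3.366 -1.101
endloop
endfacet
facet normal -0.875 0.111 0.471
outer loop
vertex 3.213 4.13 -0.655
vertex 2.876 3.366 -1.101
vertex 3.313 3.273 -0.266
endloop
endfacet
facet normal 0.665 0.644 0.378
outer loop
vertex 4.035 4.365 -1.059
vertex 4.029 3.891 -0.24
vertex 4.644 3.654 -0.919
endloop
endfacet
facet normal 0.120 -0.180 0.976
outer loop
vertex 4.029 3.891 -0.24
vertex 3.313 3.273 -0.266
vertex 4.197 2.979 -0.429
endloop
endfacet
facet normal -0.748 -0.577 0.328
outer loop
vertex 3.313 3.273 -0.266
vertex 2.876 3.366 -1.101
vertex 3.485 2.655 -0.961
endloop
endfacet
facet normal -0.741 0.003 -0.672
outer loop
vertex 2.876 3.366 -1.101
vertex 3.323 4.041 -1.591
vertex 3.491 3.129 -1.78
endloop
endfacet
facet normal 0.134 0.757 -0.640
outer loop
vertex 3.323 4.041 -1.591
vertex 4.035 4.365 -1.059
vertex 4.207 3.747 -1.754
endloop
endfacet
facet normal 0.870 -0.470 0.147
outer loop
vertex 4.307 2.89 -1.365
vertex 4.644 3.654 -0.919
vertex 4.197 2.979 -0.429
endloop
endfacet
facet normal 0.330 -0.935 0.128
outer loop
vertex 4.307 2.89 -1.365
vertex 4.197 2.979 -0.429
vertex 3.485 2.655 -0.961
endloop
endfacet
facet normal 0.001 -0.866 -0.501
outer loop
vertex 4.307 2.89 -1.365
vertex 3.485 2.655 -0.961
vertex 3.491 3.129 -1.78
endloop
endfacet
facet normal 0.339 -0.356 -0.871
outer loop
vertex 4.307 2.89 -1.365
vertex 3.491 3.129 -1.78
vertex 4.207 3.747 -1.754
endloop
endfacet
facet normal 0.875 -0.111 -0.471
outer loop
vertex 4.307 2.89 -1.365
vertex 4.207 3.747 -1.754
vertex 4.644 3.654 -0.919
endloop
endfacet
facet normal 0.741 -0.003 0.672
outer loop
vertex 4.197 2.979 -0.429
vertex 4.644 3.654 -0.919
vertex 4.029 3.891 -0.24
endloop
endfacet
facet normal -0.134 -0.757 0.640
outer loop
vertex 3.485 2.655 -0.961
vertex 4.197 2.979 -0.429
vertex 3.313 3.273 -0.266
endloop
endfacet
facet normal -0.665 -0.644 -0.378
outer loop
vertex 3.491 3.129 -1.78
vertex 3.485 2.655 -0.961
vertex 2.876 3.366 -1.101
endloop
endfacet
facet normal -0.120 0.180 -0.976
outer loop
vertex 4.207 3.747 -1.754
vertex 3.491 3.129 -1.78
vertex 3.323 4.041 -1.591
endloop
endfacet
facet normal 0.748 0.577 -0.328
outer loop
vertex 4.644 3.654 -0.919
vertex 4.207 3.747 -1.754
vertex 4.035 4.365 -1.059
endloop
endfacet

endsolid


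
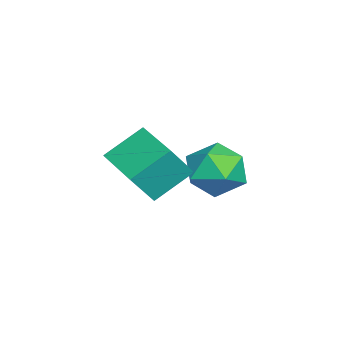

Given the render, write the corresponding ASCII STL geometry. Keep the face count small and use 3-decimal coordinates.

solid 
facet normal -0.152 -0.481 0.864
outer loop
vertex -3.54 -0.637 -0.231
vertex -3.105 -1.524 -0.648
vertex -2.485 -0.81 -0.141
endloop
endfacet
facet normal -0.048 0.216 0.975
outer loop
vertex -3.54 -0.637 -0.231
vertex -2.485 -0.81 -0.141
vertex -2.85 0.171 -0.376
endloop
endfacet
facet normal -0.544 0.575 0.611
outer loop
vertex -3.54 -0.637 -0.231
vertex -2.85 0.171 -0.376
vertex -3.695 0.064 -1.028
endloop
endfacet
facet normal -0.957 0.099 0.274
outer loop
vertex -3.54 -0.637 -0.231
vertex -3.695 0.064 -1.028
vertex -3.852 -0.984 -1.196
endloop
endfacet
facet normal -0.714 -0.552 0.430
outer loop
vertex -3.54 -0.637 -0.231
vertex -3.852 -0.984 -1.196
vertex -3.105 -1.524 -0.648
endloop
endfacet
facet normal 0.591 0.389 0.707
outer loop
vertex -2.85 0.171 -0.376
vertex -2.485 -0.81 -0.141
vertex -1.988 -0.216 -0.884
endloop
endfacet
facet normal 0.421 -0.739 0.526
outer loop
vertex -2.485 -0.81 -0.141
vertex -3.105 -1.524 -0.648
vertex -2.145 -1.264 -1.052
endloop
endfacet
facet normal -0.488 -0.855 -0.177
outer loop
vertex -3.105 -1.524 -0.648
vertex -3.852 -0.984 -1.196
vertex -2.99 -1.371 -1.704
endloop
endfacet
facet normal -0.881 0.201 -0.429
outer loop
vertex -3.852 -0.984 -1.196
vertex -3.695 0.064 -1.028
vertex -3.355 -0.39 -1.939
endloop
endfacet
facet normal -0.213 0.970 0.117
outer loop
vertex -3.695 0.064 -1.028
vertex -2.85 0.171 -0.376
vertex -2.735 0.324 -1.432
endloop
endfacet
facet normal 0.957 -0.099 -0.274
outer loop
vertex -2.3 -0.563 -1.849
vertex -1.988 -0.216 -0.884
vertex -2.145 -1.264 -1.052
endloop
endfacet
facet normal 0.544 -0.575 -0.611
outer loop
vertex -2.3 -0.563 -1.849
vertex -2.145 -1.264 -1.052
vertex -2.99 -1.371 -1.704
endloop
endfacet
facet normal 0.048 -0.216 -0.975
outer loop
vertex -2.3 -0.563 -1.849
vertex -2.99 -1.371 -1.704
vertex -3.355 -0.39 -1.939
endloop
endfacet
facet normal 0.152 0.481 -0.864
outer loop
vertex -2.3 -0.563 -1.849
vertex -3.355 -0.39 -1.939
vertex -2.735 0.324 -1.432
endloop
endfacet
facet normal 0.714 0.552 -0.430
outer loop
vertex -2.3 -0.563 -1.849
vertex -2.735 0.324 -1.432
vertex -1.988 -0.216 -0.884
endloop
endfacet
facet normal 0.881 -0.201 0.429
outer loop
vertex -2.145 -1.264 -1.052
vertex -1.988 -0.216 -0.884
vertex -2.485 -0.81 -0.141
endloop
endfacet
facet normal 0.213 -0.970 -0.117
outer loop
vertex -2.99 -1.371 -1.704
vertex -2.145 -1.264 -1.052
vertex -3.105 -1.524 -0.648
endloop
endfacet
facet normal -0.591 -0.389 -0.707
outer loop
vertex -3.355 -0.39 -1.939
vertex -2.99 -1.371 -1.704
vertex -3.852 -0.984 -1.196
endloop
endfacet
facet normal -0.421 0.739 -0.526
outer loop
vertex -2.735 0.324 -1.432
vertex -3.355 -0.39 -1.939
vertex -3.695 0.064 -1.028
endloop
endfacet
facet normal 0.488 0.855 0.177
outer loop
vertex -1.988 -0.216 -0.884
vertex -2.735 0.324 -1.432
vertex -2.85 0.171 -0.376
endloop
endfacet
facet normal -0.805 -0.588 0.085
outer loop
vertex -0.403 -3.493 0.726
vertex -1.062 -2.467 1.583
vertex -0.942 -2.915 -0.381
endloop
endfacet
facet normal 0.442 -0.688 -0.575
outer loop
vertex 0.402 -1.933 -0.523
vertex -0.403 -3.493 0.726
vertex -0.942 -2.915 -0.381
endloop
endfacet
facet normal -0.805 -0.588 0.085
outer loop
vertex -0.942 -2.915 -0.381
vertex -1.062 -2.467 1.583
vertex -1.601 -1.889 0.476
endloop
endfacet
facet normal -0.397 0.425 -0.814
outer loop
vertex -1.601 -1.889 0.476
vertex 0.402 -1.933 -0.523
vertex -0.942 -2.915 -0.381
endloop
endfacet
facet normal 0.397 -0.425 0.814
outer loop
vertex -0.403 -3.493 0.726
vertex 0.282 -1.485 1.441
vertex -1.062 -2.467 1.583
endloop
endfacet
facet normal 0.442 -0.688 -0.575
outer loop
vertex 0.941 -2.511 0.584
vertex -0.403 -3.493 0.726
vertex 0.402 -1.933 -0.523
endloop
endfacet
facet normal 0.397 -0.425 0.814
outer loop
vertex 0.941 -2.511 0.584
vertex 0.282 -1.485 1.441
vertex -0.403 -3.493 0.726
endloop
endfacet
facet normal -0.442 0.688 0.575
outer loop
vertex -1.062 -2.467 1.583
vertex 0.282 -1.485 1.441
vertex -1.601 -1.889 0.476
endloop
endfacet
facet normal -0.397 0.425 -0.814
outer loop
vertex -0.257 -0.907 0.334
vertex 0.402 -1.933 -0.523
vertex -1.601 -1.889 0.476
endloop
endfacet
facet normal -0.442 0.688 0.575
outer loop
vertex -1.601 -1.889 0.476
vertex 0.282 -1.485 1.441
vertex -0.257 -0.907 0.334
endloop
endfacet
facet normal 0.805 0.588 -0.085
outer loop
vertex -0.257 -0.907 0.334
vertex 0.941 -2.511 0.584
vertex 0.402 -1.933 -0.523
endloop
endfacet
facet normal 0.805 0.588 -0.085
outer loop
vertex 0.282 -1.485 1.441
vertex 0.941 -2.511 0.584
vertex -0.257 -0.907 0.334
endloop
endfacet

endsolid


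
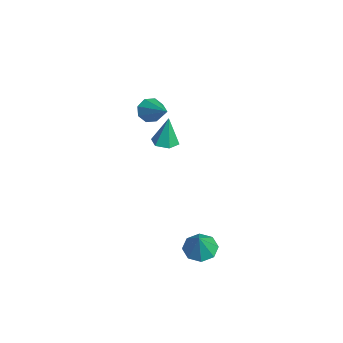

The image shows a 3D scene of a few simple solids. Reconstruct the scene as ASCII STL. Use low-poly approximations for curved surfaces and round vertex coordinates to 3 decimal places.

solid 
facet normal -0.843 -0.268 -0.466
outer loop
vertex -3.313 -0.387 0.477
vertex -3.727 -0.064 1.04
vertex -3.434 0.18 0.37
endloop
endfacet
facet normal 0.762 0.041 -0.646
outer loop
vertex -3.313 -0.387 0.477
vertex -3.434 0.18 0.37
vertex -2.133 0.444 1.92
endloop
endfacet
facet normal -0.843 -0.268 -0.466
outer loop
vertex -3.434 0.18 0.37
vertex -3.727 -0.064 1.04
vertex -3.727 0.604 0.656
endloop
endfacet
facet normal 0.489 0.694 -0.528
outer loop
vertex -3.434 0.18 0.37
vertex -3.727 0.604 0.656
vertex -2.133 0.444 1.92
endloop
endfacet
facet normal -0.843 -0.268 -0.467
outer loop
vertex -3.727 0.604 0.656
vertex -3.727 -0.064 1.04
vertex -4.02 0.637 1.166
endloop
endfacet
facet normal 0.104 0.995 -0.005
outer loop
vertex -3.727 0.604 0.656
vertex -4.02 0.637 1.166
vertex -2.133 0.444 1.92
endloop
endfacet
facet normal -0.843 -0.269 -0.465
outer loop
vertex -4.02 0.637 1.166
vertex -3.727 -0.064 1.04
vertex -4.141 0.26 1.603
endloop
endfacet
facet normal -0.168 0.769 0.617
outer loop
vertex -4.02 0.637 1.166
vertex -4.141 0.26 1.603
vertex -2.133 0.444 1.92
endloop
endfacet
facet normal -0.843 -0.268 -0.466
outer loop
vertex -4.141 0.26 1.603
vertex -3.727 -0.064 1.04
vertex -4.019 -0.307 1.709
endloop
endfacet
facet normal -0.167 0.146 0.975
outer loop
vertex -4.141 0.26 1.603
vertex -4.019 -0.307 1.709
vertex -2.133 0.444 1.92
endloop
endfacet
facet normal -0.843 -0.269 -0.466
outer loop
vertex -4.019 -0.307 1.709
vertex -3.727 -0.064 1.04
vertex -3.726 -0.731 1.423
endloop
endfacet
facet normal 0.105 -0.505 0.857
outer loop
vertex -4.019 -0.307 1.709
vertex -3.726 -0.731 1.423
vertex -2.133 0.444 1.92
endloop
endfacet
facet normal -0.843 -0.269 -0.465
outer loop
vertex -3.726 -0.731 1.423
vertex -3.727 -0.064 1.04
vertex -3.434 -0.764 0.913
endloop
endfacet
facet normal 0.490 -0.805 0.333
outer loop
vertex -3.726 -0.731 1.423
vertex -3.434 -0.764 0.913
vertex -2.133 0.444 1.92
endloop
endfacet
facet normal -0.843 -0.268 -0.466
outer loop
vertex -3.434 -0.764 0.913
vertex -3.727 -0.064 1.04
vertex -3.313 -0.387 0.477
endloop
endfacet
facet normal 0.762 -0.579 -0.289
outer loop
vertex -3.434 -0.764 0.913
vertex -3.313 -0.387 0.477
vertex -2.133 0.444 1.92
endloop
endfacet
facet normal 0.003 -0.106 -0.994
outer loop
vertex 0.889 -0.839 1.688
vertex 0.503 -0.258 1.625
vertex 1.202 -0.216 1.623
endloop
endfacet
facet normal 0.839 -0.381 0.389
outer loop
vertex 0.889 -0.839 1.688
vertex 1.202 -0.216 1.623
vertex 0.497 -0.082 3.275
endloop
endfacet
facet normal 0.004 -0.107 -0.994
outer loop
vertex 1.202 -0.216 1.623
vertex 0.503 -0.258 1.625
vertex 0.816 0.364 1.559
endloop
endfacet
facet normal 0.782 0.552 0.289
outer loop
vertex 1.202 -0.216 1.623
vertex 0.816 0.364 1.559
vertex 0.497 -0.082 3.275
endloop
endfacet
facet normal 0.004 -0.107 -0.994
outer loop
vertex 0.816 0.364 1.559
vertex 0.503 -0.258 1.625
vertex 0.117 0.322 1.561
endloop
endfacet
facet normal -0.058 0.969 0.241
outer loop
vertex 0.816 0.364 1.559
vertex 0.117 0.322 1.561
vertex 0.497 -0.082 3.275
endloop
endfacet
facet normal 0.004 -0.107 -0.994
outer loop
vertex 0.117 0.322 1.561
vertex 0.503 -0.258 1.625
vertex -0.196 -0.301 1.627
endloop
endfacet
facet normal -0.841 0.454 0.294
outer loop
vertex 0.117 0.322 1.561
vertex -0.196 -0.301 1.627
vertex 0.497 -0.082 3.275
endloop
endfacet
facet normal 0.004 -0.106 -0.994
outer loop
vertex -0.196 -0.301 1.627
vertex 0.503 -0.258 1.625
vertex 0.19 -0.881 1.69
endloop
endfacet
facet normal -0.784 -0.479 0.394
outer loop
vertex -0.196 -0.301 1.627
vertex 0.19 -0.881 1.69
vertex 0.497 -0.082 3.275
endloop
endfacet
facet normal 0.003 -0.106 -0.994
outer loop
vertex 0.19 -0.881 1.69
vertex 0.503 -0.258 1.625
vertex 0.889 -0.839 1.688
endloop
endfacet
facet normal 0.055 -0.896 0.441
outer loop
vertex 0.19 -0.881 1.69
vertex 0.889 -0.839 1.688
vertex 0.497 -0.082 3.275
endloop
endfacet
facet normal -0.462 0.159 -0.873
outer loop
vertex 3.968 1.337 -4.562
vertex 3.301 0.826 -4.302
vertex 3.486 1.684 -4.244
endloop
endfacet
facet normal 0.682 0.661 0.313
outer loop
vertex 3.968 1.337 -4.562
vertex 3.486 1.684 -4.244
vertex 3.979 0.594 -3.018
endloop
endfacet
facet normal -0.461 0.158 -0.873
outer loop
vertex 3.486 1.684 -4.244
vertex 3.301 0.826 -4.302
vertex 2.895 1.529 -3.96
endloop
endfacet
facet normal 0.106 0.764 0.637
outer loop
vertex 3.486 1.684 -4.244
vertex 2.895 1.529 -3.96
vertex 3.979 0.594 -3.018
endloop
endfacet
facet normal -0.461 0.159 -0.873
outer loop
vertex 2.895 1.529 -3.96
vertex 3.301 0.826 -4.302
vertex 2.542 0.961 -3.877
endloop
endfacet
facet normal -0.404 0.373 0.835
outer loop
vertex 2.895 1.529 -3.96
vertex 2.542 0.961 -3.877
vertex 3.979 0.594 -3.018
endloop
endfacet
facet normal -0.461 0.157 -0.873
outer loop
vertex 2.542 0.961 -3.877
vertex 3.301 0.826 -4.302
vertex 2.634 0.315 -4.042
endloop
endfacet
facet normal -0.544 -0.280 0.791
outer loop
vertex 2.542 0.961 -3.877
vertex 2.634 0.315 -4.042
vertex 3.979 0.594 -3.018
endloop
endfacet
facet normal -0.461 0.157 -0.873
outer loop
vertex 2.634 0.315 -4.042
vertex 3.301 0.826 -4.302
vertex 3.116 -0.032 -4.359
endloop
endfacet
facet normal -0.236 -0.813 0.532
outer loop
vertex 2.634 0.315 -4.042
vertex 3.116 -0.032 -4.359
vertex 3.979 0.594 -3.018
endloop
endfacet
facet normal -0.462 0.158 -0.873
outer loop
vertex 3.116 -0.032 -4.359
vertex 3.301 0.826 -4.302
vertex 3.706 0.124 -4.643
endloop
endfacet
facet normal 0.342 -0.916 0.208
outer loop
vertex 3.116 -0.032 -4.359
vertex 3.706 0.124 -4.643
vertex 3.979 0.594 -3.018
endloop
endfacet
facet normal -0.461 0.158 -0.873
outer loop
vertex 3.706 0.124 -4.643
vertex 3.301 0.826 -4.302
vertex 4.059 0.691 -4.727
endloop
endfacet
facet normal 0.850 -0.527 0.010
outer loop
vertex 3.706 0.124 -4.643
vertex 4.059 0.691 -4.727
vertex 3.979 0.594 -3.018
endloop
endfacet
facet normal -0.461 0.158 -0.873
outer loop
vertex 4.059 0.691 -4.727
vertex 3.301 0.826 -4.302
vertex 3.968 1.337 -4.562
endloop
endfacet
facet normal 0.991 0.126 0.054
outer loop
vertex 4.059 0.691 -4.727
vertex 3.968 1.337 -4.562
vertex 3.979 0.594 -3.018
endloop
endfacet

endsolid


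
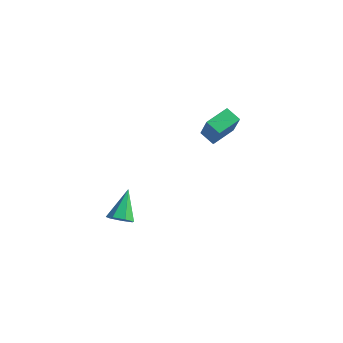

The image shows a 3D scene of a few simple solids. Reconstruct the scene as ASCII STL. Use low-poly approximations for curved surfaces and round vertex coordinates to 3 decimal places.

solid 
facet normal -0.888 0.147 0.435
outer loop
vertex -0.056 1.942 0.426
vertex 0.349 3.424 0.751
vertex -0.755 2.486 -1.187
endloop
endfacet
facet normal -0.258 -0.944 -0.207
outer loop
vertex 0.151 2.336 -1.631
vertex -0.056 1.942 0.426
vertex -0.755 2.486 -1.187
endloop
endfacet
facet normal -0.888 0.147 0.435
outer loop
vertex -0.755 2.486 -1.187
vertex 0.349 3.424 0.751
vertex -0.351 3.968 -0.862
endloop
endfacet
facet normal -0.380 0.296 -0.876
outer loop
vertex -0.351 3.968 -0.862
vertex 0.151 2.336 -1.631
vertex -0.755 2.486 -1.187
endloop
endfacet
facet normal 0.380 -0.296 0.876
outer loop
vertex -0.056 1.942 0.426
vertex 1.255 3.274 0.307
vertex 0.349 3.424 0.751
endloop
endfacet
facet normal -0.257 -0.944 -0.207
outer loop
vertex 0.851 1.792 -0.018
vertex -0.056 1.942 0.426
vertex 0.151 2.336 -1.631
endloop
endfacet
facet normal 0.380 -0.296 0.876
outer loop
vertex 0.851 1.792 -0.018
vertex 1.255 3.274 0.307
vertex -0.056 1.942 0.426
endloop
endfacet
facet normal 0.258 0.944 0.207
outer loop
vertex 0.349 3.424 0.751
vertex 1.255 3.274 0.307
vertex -0.351 3.968 -0.862
endloop
endfacet
facet normal -0.380 0.296 -0.876
outer loop
vertex 0.556 3.818 -1.306
vertex 0.151 2.336 -1.631
vertex -0.351 3.968 -0.862
endloop
endfacet
facet normal 0.257 0.944 0.207
outer loop
vertex -0.351 3.968 -0.862
vertex 1.255 3.274 0.307
vertex 0.556 3.818 -1.306
endloop
endfacet
facet normal 0.888 -0.147 -0.435
outer loop
vertex 0.556 3.818 -1.306
vertex 0.851 1.792 -0.018
vertex 0.151 2.336 -1.631
endloop
endfacet
facet normal 0.889 -0.147 -0.435
outer loop
vertex 1.255 3.274 0.307
vertex 0.851 1.792 -0.018
vertex 0.556 3.818 -1.306
endloop
endfacet
facet normal 0.206 -0.720 -0.663
outer loop
vertex -0.687 -4.319 -3.683
vertex -1.448 -4.476 -3.749
vertex -1.018 -3.973 -4.162
endloop
endfacet
facet normal 0.729 0.685 -0.009
outer loop
vertex -0.687 -4.319 -3.683
vertex -1.018 -3.973 -4.162
vertex -1.852 -3.064 -2.451
endloop
endfacet
facet normal 0.207 -0.720 -0.662
outer loop
vertex -1.018 -3.973 -4.162
vertex -1.448 -4.476 -3.749
vertex -1.673 -4.007 -4.33
endloop
endfacet
facet normal 0.067 0.894 -0.442
outer loop
vertex -1.018 -3.973 -4.162
vertex -1.673 -4.007 -4.33
vertex -1.852 -3.064 -2.451
endloop
endfacet
facet normal 0.205 -0.721 -0.662
outer loop
vertex -1.673 -4.007 -4.33
vertex -1.448 -4.476 -3.749
vertex -2.159 -4.393 -4.06
endloop
endfacet
facet normal -0.695 0.614 -0.374
outer loop
vertex -1.673 -4.007 -4.33
vertex -2.159 -4.393 -4.06
vertex -1.852 -3.064 -2.451
endloop
endfacet
facet normal 0.206 -0.721 -0.662
outer loop
vertex -2.159 -4.393 -4.06
vertex -1.448 -4.476 -3.749
vertex -2.109 -4.842 -3.556
endloop
endfacet
facet normal -0.988 0.053 0.145
outer loop
vertex -2.159 -4.393 -4.06
vertex -2.109 -4.842 -3.556
vertex -1.852 -3.064 -2.451
endloop
endfacet
facet normal 0.206 -0.720 -0.662
outer loop
vertex -2.109 -4.842 -3.556
vertex -1.448 -4.476 -3.749
vertex -1.562 -5.016 -3.197
endloop
endfacet
facet normal -0.589 -0.363 0.722
outer loop
vertex -2.109 -4.842 -3.556
vertex -1.562 -5.016 -3.197
vertex -1.852 -3.064 -2.451
endloop
endfacet
facet normal 0.207 -0.720 -0.662
outer loop
vertex -1.562 -5.016 -3.197
vertex -1.448 -4.476 -3.749
vertex -0.929 -4.782 -3.254
endloop
endfacet
facet normal 0.203 -0.323 0.924
outer loop
vertex -1.562 -5.016 -3.197
vertex -0.929 -4.782 -3.254
vertex -1.852 -3.064 -2.451
endloop
endfacet
facet normal 0.206 -0.721 -0.662
outer loop
vertex -0.929 -4.782 -3.254
vertex -1.448 -4.476 -3.749
vertex -0.687 -4.319 -3.683
endloop
endfacet
facet normal 0.788 0.143 0.599
outer loop
vertex -0.929 -4.782 -3.254
vertex -0.687 -4.319 -3.683
vertex -1.852 -3.064 -2.451
endloop
endfacet

endsolid


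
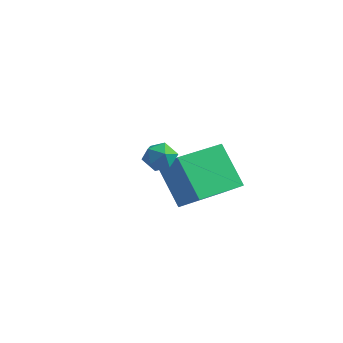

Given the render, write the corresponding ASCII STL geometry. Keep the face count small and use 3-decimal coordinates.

solid 
facet normal -0.510 0.054 0.859
outer loop
vertex 0.584 -2.855 2.373
vertex 0.905 -3.415 2.599
vertex 1.171 -2.797 2.718
endloop
endfacet
facet normal -0.410 0.704 0.580
outer loop
vertex 0.584 -2.855 2.373
vertex 1.171 -2.797 2.718
vertex 1.059 -2.408 2.167
endloop
endfacet
facet normal -0.700 0.710 -0.072
outer loop
vertex 0.584 -2.855 2.373
vertex 1.059 -2.408 2.167
vertex 0.723 -2.786 1.707
endloop
endfacet
facet normal -0.978 0.066 -0.197
outer loop
vertex 0.584 -2.855 2.373
vertex 0.723 -2.786 1.707
vertex 0.627 -3.408 1.974
endloop
endfacet
facet normal -0.861 -0.340 0.379
outer loop
vertex 0.584 -2.855 2.373
vertex 0.627 -3.408 1.974
vertex 0.905 -3.415 2.599
endloop
endfacet
facet normal 0.291 0.808 0.511
outer loop
vertex 1.059 -2.408 2.167
vertex 1.171 -2.797 2.718
vertex 1.673 -2.692 2.266
endloop
endfacet
facet normal 0.131 -0.241 0.962
outer loop
vertex 1.171 -2.797 2.718
vertex 0.905 -3.415 2.599
vertex 1.577 -3.314 2.533
endloop
endfacet
facet normal -0.437 -0.880 0.184
outer loop
vertex 0.905 -3.415 2.599
vertex 0.627 -3.408 1.974
vertex 1.241 -3.692 2.073
endloop
endfacet
facet normal -0.626 -0.224 -0.747
outer loop
vertex 0.627 -3.408 1.974
vertex 0.723 -2.786 1.707
vertex 1.129 -3.303 1.522
endloop
endfacet
facet normal -0.177 0.820 -0.545
outer loop
vertex 0.723 -2.786 1.707
vertex 1.059 -2.408 2.167
vertex 1.395 -2.685 1.641
endloop
endfacet
facet normal 0.978 -0.066 0.197
outer loop
vertex 1.716 -3.245 1.867
vertex 1.673 -2.692 2.266
vertex 1.577 -3.314 2.533
endloop
endfacet
facet normal 0.700 -0.710 0.072
outer loop
vertex 1.716 -3.245 1.867
vertex 1.577 -3.314 2.533
vertex 1.241 -3.692 2.073
endloop
endfacet
facet normal 0.410 -0.704 -0.580
outer loop
vertex 1.716 -3.245 1.867
vertex 1.241 -3.692 2.073
vertex 1.129 -3.303 1.522
endloop
endfacet
facet normal 0.510 -0.054 -0.859
outer loop
vertex 1.716 -3.245 1.867
vertex 1.129 -3.303 1.522
vertex 1.395 -2.685 1.641
endloop
endfacet
facet normal 0.861 0.340 -0.379
outer loop
vertex 1.716 -3.245 1.867
vertex 1.395 -2.685 1.641
vertex 1.673 -2.692 2.266
endloop
endfacet
facet normal 0.626 0.224 0.747
outer loop
vertex 1.577 -3.314 2.533
vertex 1.673 -2.692 2.266
vertex 1.171 -2.797 2.718
endloop
endfacet
facet normal 0.177 -0.820 0.545
outer loop
vertex 1.241 -3.692 2.073
vertex 1.577 -3.314 2.533
vertex 0.905 -3.415 2.599
endloop
endfacet
facet normal -0.291 -0.808 -0.511
outer loop
vertex 1.129 -3.303 1.522
vertex 1.241 -3.692 2.073
vertex 0.627 -3.408 1.974
endloop
endfacet
facet normal -0.131 0.241 -0.962
outer loop
vertex 1.395 -2.685 1.641
vertex 1.129 -3.303 1.522
vertex 0.723 -2.786 1.707
endloop
endfacet
facet normal 0.437 0.880 -0.184
outer loop
vertex 1.673 -2.692 2.266
vertex 1.395 -2.685 1.641
vertex 1.059 -2.408 2.167
endloop
endfacet
facet normal -0.606 0.169 0.777
outer loop
vertex -0.418 0.045 0.088
vertex 0.144 2.047 0.09
vertex -1.637 0.388 -0.938
endloop
endfacet
facet normal -0.270 -0.963 -0.001
outer loop
vertex -0.364 0.033 -2.57
vertex -0.418 0.045 0.088
vertex -1.637 0.388 -0.938
endloop
endfacet
facet normal -0.606 0.169 0.777
outer loop
vertex -1.637 0.388 -0.938
vertex 0.144 2.047 0.09
vertex -1.075 2.391 -0.936
endloop
endfacet
facet normal -0.748 0.211 -0.629
outer loop
vertex -1.075 2.391 -0.936
vertex -0.364 0.033 -2.57
vertex -1.637 0.388 -0.938
endloop
endfacet
facet normal 0.748 -0.211 0.629
outer loop
vertex -0.418 0.045 0.088
vertex 1.417 1.692 -1.542
vertex 0.144 2.047 0.09
endloop
endfacet
facet normal -0.271 -0.963 -0.001
outer loop
vertex 0.855 -0.311 -1.544
vertex -0.418 0.045 0.088
vertex -0.364 0.033 -2.57
endloop
endfacet
facet normal 0.748 -0.211 0.629
outer loop
vertex 0.855 -0.311 -1.544
vertex 1.417 1.692 -1.542
vertex -0.418 0.045 0.088
endloop
endfacet
facet normal 0.270 0.963 0.002
outer loop
vertex 0.144 2.047 0.09
vertex 1.417 1.692 -1.542
vertex -1.075 2.391 -0.936
endloop
endfacet
facet normal -0.748 0.211 -0.629
outer loop
vertex 0.198 2.035 -2.568
vertex -0.364 0.033 -2.57
vertex -1.075 2.391 -0.936
endloop
endfacet
facet normal 0.270 0.963 0.001
outer loop
vertex -1.075 2.391 -0.936
vertex 1.417 1.692 -1.542
vertex 0.198 2.035 -2.568
endloop
endfacet
facet normal 0.606 -0.169 -0.777
outer loop
vertex 0.198 2.035 -2.568
vertex 0.855 -0.311 -1.544
vertex -0.364 0.033 -2.57
endloop
endfacet
facet normal 0.606 -0.169 -0.777
outer loop
vertex 1.417 1.692 -1.542
vertex 0.855 -0.311 -1.544
vertex 0.198 2.035 -2.568
endloop
endfacet

endsolid


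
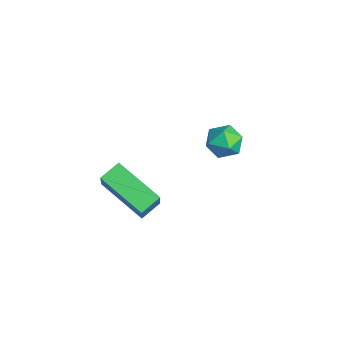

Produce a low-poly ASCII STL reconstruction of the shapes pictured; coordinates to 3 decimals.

solid 
facet normal -0.813 -0.572 -0.108
outer loop
vertex -1.254 3.337 -0.92
vertex -0.789 2.699 -1.044
vertex -1.02 2.887 -0.302
endloop
endfacet
facet normal -0.941 -0.028 0.336
outer loop
vertex -1.254 3.337 -0.92
vertex -1.02 2.887 -0.302
vertex -1.021 3.684 -0.239
endloop
endfacet
facet normal -0.815 0.579 -0.016
outer loop
vertex -1.254 3.337 -0.92
vertex -1.021 3.684 -0.239
vertex -0.791 3.988 -0.941
endloop
endfacet
facet normal -0.609 0.411 -0.678
outer loop
vertex -1.254 3.337 -0.92
vertex -0.791 3.988 -0.941
vertex -0.648 3.38 -1.438
endloop
endfacet
facet normal -0.607 -0.300 -0.736
outer loop
vertex -1.254 3.337 -0.92
vertex -0.648 3.38 -1.438
vertex -0.789 2.699 -1.044
endloop
endfacet
facet normal -0.476 -0.070 0.877
outer loop
vertex -1.021 3.684 -0.239
vertex -1.02 2.887 -0.302
vertex -0.412 3.26 0.058
endloop
endfacet
facet normal -0.269 -0.950 0.157
outer loop
vertex -1.02 2.887 -0.302
vertex -0.789 2.699 -1.044
vertex -0.269 2.652 -0.439
endloop
endfacet
facet normal 0.064 -0.510 -0.858
outer loop
vertex -0.789 2.699 -1.044
vertex -0.648 3.38 -1.438
vertex -0.039 2.956 -1.141
endloop
endfacet
facet normal 0.061 0.640 -0.766
outer loop
vertex -0.648 3.38 -1.438
vertex -0.791 3.988 -0.941
vertex -0.04 3.753 -1.078
endloop
endfacet
facet normal -0.273 0.912 0.306
outer loop
vertex -0.791 3.988 -0.941
vertex -1.021 3.684 -0.239
vertex -0.271 3.941 -0.336
endloop
endfacet
facet normal 0.609 -0.411 0.678
outer loop
vertex 0.194 3.303 -0.46
vertex -0.412 3.26 0.058
vertex -0.269 2.652 -0.439
endloop
endfacet
facet normal 0.815 -0.579 0.016
outer loop
vertex 0.194 3.303 -0.46
vertex -0.269 2.652 -0.439
vertex -0.039 2.956 -1.141
endloop
endfacet
facet normal 0.941 0.028 -0.336
outer loop
vertex 0.194 3.303 -0.46
vertex -0.039 2.956 -1.141
vertex -0.04 3.753 -1.078
endloop
endfacet
facet normal 0.813 0.572 0.108
outer loop
vertex 0.194 3.303 -0.46
vertex -0.04 3.753 -1.078
vertex -0.271 3.941 -0.336
endloop
endfacet
facet normal 0.607 0.300 0.736
outer loop
vertex 0.194 3.303 -0.46
vertex -0.271 3.941 -0.336
vertex -0.412 3.26 0.058
endloop
endfacet
facet normal -0.061 -0.640 0.766
outer loop
vertex -0.269 2.652 -0.439
vertex -0.412 3.26 0.058
vertex -1.02 2.887 -0.302
endloop
endfacet
facet normal 0.273 -0.912 -0.306
outer loop
vertex -0.039 2.956 -1.141
vertex -0.269 2.652 -0.439
vertex -0.789 2.699 -1.044
endloop
endfacet
facet normal 0.476 0.070 -0.877
outer loop
vertex -0.04 3.753 -1.078
vertex -0.039 2.956 -1.141
vertex -0.648 3.38 -1.438
endloop
endfacet
facet normal 0.269 0.950 -0.157
outer loop
vertex -0.271 3.941 -0.336
vertex -0.04 3.753 -1.078
vertex -0.791 3.988 -0.941
endloop
endfacet
facet normal -0.064 0.510 0.858
outer loop
vertex -0.412 3.26 0.058
vertex -0.271 3.941 -0.336
vertex -1.021 3.684 -0.239
endloop
endfacet
facet normal -0.569 0.143 -0.810
outer loop
vertex 1.45 -1.753 -0.113
vertex 1.116 -1.013 0.252
vertex 2.928 -0.667 -0.96
endloop
endfacet
facet normal 0.376 -0.831 -0.410
outer loop
vertex 3.804 -0.887 0.288
vertex 1.45 -1.753 -0.113
vertex 2.928 -0.667 -0.96
endloop
endfacet
facet normal -0.569 0.144 -0.810
outer loop
vertex 2.928 -0.667 -0.96
vertex 1.116 -1.013 0.252
vertex 2.594 0.073 -0.594
endloop
endfacet
facet normal 0.732 0.538 -0.419
outer loop
vertex 2.594 0.073 -0.594
vertex 3.804 -0.887 0.288
vertex 2.928 -0.667 -0.96
endloop
endfacet
facet normal -0.732 -0.537 0.419
outer loop
vertex 1.45 -1.753 -0.113
vertex 1.992 -1.233 1.5
vertex 1.116 -1.013 0.252
endloop
endfacet
facet normal 0.376 -0.831 -0.410
outer loop
vertex 2.326 -1.973 1.134
vertex 1.45 -1.753 -0.113
vertex 3.804 -0.887 0.288
endloop
endfacet
facet normal -0.732 -0.538 0.419
outer loop
vertex 2.326 -1.973 1.134
vertex 1.992 -1.233 1.5
vertex 1.45 -1.753 -0.113
endloop
endfacet
facet normal -0.376 0.831 0.410
outer loop
vertex 1.116 -1.013 0.252
vertex 1.992 -1.233 1.5
vertex 2.594 0.073 -0.594
endloop
endfacet
facet normal 0.732 0.537 -0.419
outer loop
vertex 3.47 -0.147 0.653
vertex 3.804 -0.887 0.288
vertex 2.594 0.073 -0.594
endloop
endfacet
facet normal -0.375 0.831 0.410
outer loop
vertex 2.594 0.073 -0.594
vertex 1.992 -1.233 1.5
vertex 3.47 -0.147 0.653
endloop
endfacet
facet normal 0.569 -0.143 0.810
outer loop
vertex 3.47 -0.147 0.653
vertex 2.326 -1.973 1.134
vertex 3.804 -0.887 0.288
endloop
endfacet
facet normal 0.569 -0.143 0.810
outer loop
vertex 1.992 -1.233 1.5
vertex 2.326 -1.973 1.134
vertex 3.47 -0.147 0.653
endloop
endfacet

endsolid


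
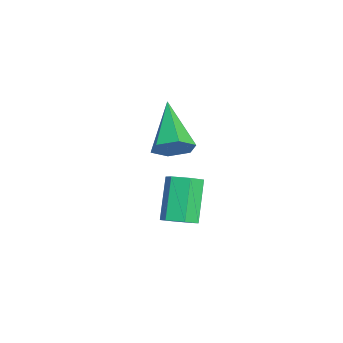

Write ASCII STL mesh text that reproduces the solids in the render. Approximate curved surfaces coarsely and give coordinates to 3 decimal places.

solid 
facet normal 0.848 -0.006 -0.530
outer loop
vertex -0.575 2.118 -0.388
vertex -0.946 1.994 -0.98
vertex -0.814 2.661 -0.777
endloop
endfacet
facet normal 0.132 0.615 0.777
outer loop
vertex -0.575 2.118 -0.388
vertex -0.814 2.661 -0.777
vertex -2.574 2.006 0.04
endloop
endfacet
facet normal 0.847 -0.006 -0.531
outer loop
vertex -0.814 2.661 -0.777
vertex -0.946 1.994 -0.98
vertex -1.186 2.537 -1.369
endloop
endfacet
facet normal -0.341 0.940 0.018
outer loop
vertex -0.814 2.661 -0.777
vertex -1.186 2.537 -1.369
vertex -2.574 2.006 0.04
endloop
endfacet
facet normal 0.847 -0.006 -0.531
outer loop
vertex -1.186 2.537 -1.369
vertex -0.946 1.994 -0.98
vertex -1.318 1.87 -1.572
endloop
endfacet
facet normal -0.732 0.327 -0.598
outer loop
vertex -1.186 2.537 -1.369
vertex -1.318 1.87 -1.572
vertex -2.574 2.006 0.04
endloop
endfacet
facet normal 0.847 -0.008 -0.531
outer loop
vertex -1.318 1.87 -1.572
vertex -0.946 1.994 -0.98
vertex -1.079 1.326 -1.182
endloop
endfacet
facet normal -0.649 -0.611 -0.454
outer loop
vertex -1.318 1.87 -1.572
vertex -1.079 1.326 -1.182
vertex -2.574 2.006 0.04
endloop
endfacet
facet normal 0.847 -0.008 -0.531
outer loop
vertex -1.079 1.326 -1.182
vertex -0.946 1.994 -0.98
vertex -0.707 1.45 -0.59
endloop
endfacet
facet normal -0.175 -0.936 0.306
outer loop
vertex -1.079 1.326 -1.182
vertex -0.707 1.45 -0.59
vertex -2.574 2.006 0.04
endloop
endfacet
facet normal 0.848 -0.007 -0.530
outer loop
vertex -0.707 1.45 -0.59
vertex -0.946 1.994 -0.98
vertex -0.575 2.118 -0.388
endloop
endfacet
facet normal 0.215 -0.321 0.922
outer loop
vertex -0.707 1.45 -0.59
vertex -0.575 2.118 -0.388
vertex -2.574 2.006 0.04
endloop
endfacet
facet normal 0.612 -0.183 -0.769
outer loop
vertex 2.165 1.389 -1.772
vertex 1.919 1.81 -2.068
vertex 2.369 1.92 -1.736
endloop
endfacet
facet normal 0.704 -0.314 0.637
outer loop
vertex 2.165 1.389 -1.772
vertex 2.369 1.92 -1.736
vertex 1.227 1.669 -0.596
endloop
endfacet
facet normal 0.704 -0.314 0.637
outer loop
vertex 1.227 1.669 -0.596
vertex 2.369 1.92 -1.736
vertex 1.431 2.2 -0.56
endloop
endfacet
facet normal -0.612 0.183 0.769
outer loop
vertex 1.227 1.669 -0.596
vertex 1.431 2.2 -0.56
vertex 0.981 2.09 -0.892
endloop
endfacet
facet normal 0.612 -0.183 -0.769
outer loop
vertex 2.369 1.92 -1.736
vertex 1.919 1.81 -2.068
vertex 2.123 2.341 -2.032
endloop
endfacet
facet normal 0.662 0.650 0.374
outer loop
vertex 2.369 1.92 -1.736
vertex 2.123 2.341 -2.032
vertex 1.431 2.2 -0.56
endloop
endfacet
facet normal 0.662 0.650 0.374
outer loop
vertex 1.431 2.2 -0.56
vertex 2.123 2.341 -2.032
vertex 1.185 2.621 -0.856
endloop
endfacet
facet normal -0.612 0.183 0.769
outer loop
vertex 1.431 2.2 -0.56
vertex 1.185 2.621 -0.856
vertex 0.981 2.09 -0.892
endloop
endfacet
facet normal 0.612 -0.183 -0.769
outer loop
vertex 2.123 2.341 -2.032
vertex 1.919 1.81 -2.068
vertex 1.673 2.231 -2.364
endloop
endfacet
facet normal -0.042 0.964 -0.263
outer loop
vertex 2.123 2.341 -2.032
vertex 1.673 2.231 -2.364
vertex 1.185 2.621 -0.856
endloop
endfacet
facet normal -0.042 0.964 -0.263
outer loop
vertex 1.185 2.621 -0.856
vertex 1.673 2.231 -2.364
vertex 0.735 2.511 -1.188
endloop
endfacet
facet normal -0.612 0.183 0.769
outer loop
vertex 1.185 2.621 -0.856
vertex 0.735 2.511 -1.188
vertex 0.981 2.09 -0.892
endloop
endfacet
facet normal 0.612 -0.183 -0.769
outer loop
vertex 1.673 2.231 -2.364
vertex 1.919 1.81 -2.068
vertex 1.469 1.7 -2.4
endloop
endfacet
facet normal -0.704 0.314 -0.637
outer loop
vertex 1.673 2.231 -2.364
vertex 1.469 1.7 -2.4
vertex 0.735 2.511 -1.188
endloop
endfacet
facet normal -0.704 0.314 -0.637
outer loop
vertex 0.735 2.511 -1.188
vertex 1.469 1.7 -2.4
vertex 0.531 1.98 -1.224
endloop
endfacet
facet normal -0.612 0.183 0.769
outer loop
vertex 0.735 2.511 -1.188
vertex 0.531 1.98 -1.224
vertex 0.981 2.09 -0.892
endloop
endfacet
facet normal 0.612 -0.183 -0.769
outer loop
vertex 1.469 1.7 -2.4
vertex 1.919 1.81 -2.068
vertex 1.715 1.279 -2.104
endloop
endfacet
facet normal -0.662 -0.650 -0.374
outer loop
vertex 1.469 1.7 -2.4
vertex 1.715 1.279 -2.104
vertex 0.531 1.98 -1.224
endloop
endfacet
facet normal -0.662 -0.650 -0.374
outer loop
vertex 0.531 1.98 -1.224
vertex 1.715 1.279 -2.104
vertex 0.777 1.559 -0.928
endloop
endfacet
facet normal -0.612 0.183 0.769
outer loop
vertex 0.531 1.98 -1.224
vertex 0.777 1.559 -0.928
vertex 0.981 2.09 -0.892
endloop
endfacet
facet normal 0.612 -0.183 -0.769
outer loop
vertex 1.715 1.279 -2.104
vertex 1.919 1.81 -2.068
vertex 2.165 1.389 -1.772
endloop
endfacet
facet normal 0.042 -0.964 0.263
outer loop
vertex 1.715 1.279 -2.104
vertex 2.165 1.389 -1.772
vertex 0.777 1.559 -0.928
endloop
endfacet
facet normal 0.042 -0.964 0.263
outer loop
vertex 0.777 1.559 -0.928
vertex 2.165 1.389 -1.772
vertex 1.227 1.669 -0.596
endloop
endfacet
facet normal -0.612 0.183 0.769
outer loop
vertex 0.777 1.559 -0.928
vertex 1.227 1.669 -0.596
vertex 0.981 2.09 -0.892
endloop
endfacet

endsolid


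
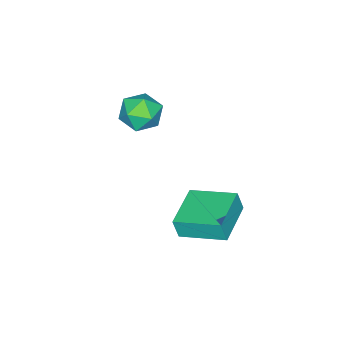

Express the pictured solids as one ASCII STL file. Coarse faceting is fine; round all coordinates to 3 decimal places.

solid 
facet normal -0.959 -0.279 0.046
outer loop
vertex 0.968 0.188 0.962
vertex 0.419 2.162 1.507
vertex 0.855 0.42 0.006
endloop
endfacet
facet normal 0.259 -0.931 -0.257
outer loop
vertex 2.841 0.998 -0.087
vertex 0.968 0.188 0.962
vertex 0.855 0.42 0.006
endloop
endfacet
facet normal -0.959 -0.278 0.045
outer loop
vertex 0.855 0.42 0.006
vertex 0.419 2.162 1.507
vertex 0.307 2.395 0.551
endloop
endfacet
facet normal -0.114 0.235 -0.965
outer loop
vertex 0.307 2.395 0.551
vertex 2.841 0.998 -0.087
vertex 0.855 0.42 0.006
endloop
endfacet
facet normal 0.114 -0.235 0.965
outer loop
vertex 0.968 0.188 0.962
vertex 2.405 2.74 1.414
vertex 0.419 2.162 1.507
endloop
endfacet
facet normal 0.259 -0.931 -0.257
outer loop
vertex 2.953 0.765 0.869
vertex 0.968 0.188 0.962
vertex 2.841 0.998 -0.087
endloop
endfacet
facet normal 0.114 -0.235 0.965
outer loop
vertex 2.953 0.765 0.869
vertex 2.405 2.74 1.414
vertex 0.968 0.188 0.962
endloop
endfacet
facet normal -0.259 0.931 0.257
outer loop
vertex 0.419 2.162 1.507
vertex 2.405 2.74 1.414
vertex 0.307 2.395 0.551
endloop
endfacet
facet normal -0.114 0.235 -0.965
outer loop
vertex 2.292 2.972 0.458
vertex 2.841 0.998 -0.087
vertex 0.307 2.395 0.551
endloop
endfacet
facet normal -0.259 0.931 0.257
outer loop
vertex 0.307 2.395 0.551
vertex 2.405 2.74 1.414
vertex 2.292 2.972 0.458
endloop
endfacet
facet normal 0.959 0.279 -0.044
outer loop
vertex 2.292 2.972 0.458
vertex 2.953 0.765 0.869
vertex 2.841 0.998 -0.087
endloop
endfacet
facet normal 0.959 0.279 -0.046
outer loop
vertex 2.405 2.74 1.414
vertex 2.953 0.765 0.869
vertex 2.292 2.972 0.458
endloop
endfacet
facet normal 0.512 0.406 0.757
outer loop
vertex 0.383 -2.153 3.952
vertex -0.021 -2.848 4.598
vertex 0.864 -3.051 4.109
endloop
endfacet
facet normal 0.862 0.486 0.140
outer loop
vertex 0.383 -2.153 3.952
vertex 0.864 -3.051 4.109
vertex 0.798 -2.66 3.157
endloop
endfacet
facet normal 0.439 0.844 -0.309
outer loop
vertex 0.383 -2.153 3.952
vertex 0.798 -2.66 3.157
vertex -0.126 -2.216 3.058
endloop
endfacet
facet normal -0.174 0.984 0.030
outer loop
vertex 0.383 -2.153 3.952
vertex -0.126 -2.216 3.058
vertex -0.632 -2.332 3.948
endloop
endfacet
facet normal -0.129 0.714 0.688
outer loop
vertex 0.383 -2.153 3.952
vertex -0.632 -2.332 3.948
vertex -0.021 -2.848 4.598
endloop
endfacet
facet normal 0.978 -0.162 -0.134
outer loop
vertex 0.798 -2.66 3.157
vertex 0.864 -3.051 4.109
vertex 0.652 -3.668 3.312
endloop
endfacet
facet normal 0.410 -0.292 0.864
outer loop
vertex 0.864 -3.051 4.109
vertex -0.021 -2.848 4.598
vertex 0.146 -3.784 4.202
endloop
endfacet
facet normal -0.626 0.206 0.752
outer loop
vertex -0.021 -2.848 4.598
vertex -0.632 -2.332 3.948
vertex -0.778 -3.34 4.103
endloop
endfacet
facet normal -0.698 0.644 -0.313
outer loop
vertex -0.632 -2.332 3.948
vertex -0.126 -2.216 3.058
vertex -0.844 -2.949 3.151
endloop
endfacet
facet normal 0.292 0.416 -0.861
outer loop
vertex -0.126 -2.216 3.058
vertex 0.798 -2.66 3.157
vertex 0.041 -3.152 2.662
endloop
endfacet
facet normal 0.174 -0.984 -0.030
outer loop
vertex -0.363 -3.847 3.308
vertex 0.652 -3.668 3.312
vertex 0.146 -3.784 4.202
endloop
endfacet
facet normal -0.439 -0.844 0.309
outer loop
vertex -0.363 -3.847 3.308
vertex 0.146 -3.784 4.202
vertex -0.778 -3.34 4.103
endloop
endfacet
facet normal -0.862 -0.486 -0.140
outer loop
vertex -0.363 -3.847 3.308
vertex -0.778 -3.34 4.103
vertex -0.844 -2.949 3.151
endloop
endfacet
facet normal -0.512 -0.406 -0.757
outer loop
vertex -0.363 -3.847 3.308
vertex -0.844 -2.949 3.151
vertex 0.041 -3.152 2.662
endloop
endfacet
facet normal 0.129 -0.714 -0.688
outer loop
vertex -0.363 -3.847 3.308
vertex 0.041 -3.152 2.662
vertex 0.652 -3.668 3.312
endloop
endfacet
facet normal 0.698 -0.644 0.313
outer loop
vertex 0.146 -3.784 4.202
vertex 0.652 -3.668 3.312
vertex 0.864 -3.051 4.109
endloop
endfacet
facet normal -0.292 -0.416 0.861
outer loop
vertex -0.778 -3.34 4.103
vertex 0.146 -3.784 4.202
vertex -0.021 -2.848 4.598
endloop
endfacet
facet normal -0.978 0.162 0.134
outer loop
vertex -0.844 -2.949 3.151
vertex -0.778 -3.34 4.103
vertex -0.632 -2.332 3.948
endloop
endfacet
facet normal -0.410 0.292 -0.864
outer loop
vertex 0.041 -3.152 2.662
vertex -0.844 -2.949 3.151
vertex -0.126 -2.216 3.058
endloop
endfacet
facet normal 0.626 -0.206 -0.752
outer loop
vertex 0.652 -3.668 3.312
vertex 0.041 -3.152 2.662
vertex 0.798 -2.66 3.157
endloop
endfacet

endsolid
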